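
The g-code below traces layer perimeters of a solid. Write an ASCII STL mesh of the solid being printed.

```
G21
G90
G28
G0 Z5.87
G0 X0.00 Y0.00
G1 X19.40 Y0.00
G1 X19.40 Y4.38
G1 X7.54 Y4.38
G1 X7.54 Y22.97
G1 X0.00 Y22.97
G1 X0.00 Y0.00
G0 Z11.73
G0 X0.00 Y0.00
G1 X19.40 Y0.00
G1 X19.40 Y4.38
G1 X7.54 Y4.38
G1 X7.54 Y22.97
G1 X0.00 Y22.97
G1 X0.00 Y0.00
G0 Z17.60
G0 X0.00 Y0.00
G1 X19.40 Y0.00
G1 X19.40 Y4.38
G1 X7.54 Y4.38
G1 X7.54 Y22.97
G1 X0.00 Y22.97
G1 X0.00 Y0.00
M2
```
solid part
  facet normal 0.0000 0.0000 -1.0000
    outer loop
      vertex 19.40 4.38 0.00
      vertex 19.40 0.00 0.00
      vertex 0.00 0.00 0.00
    endloop
  endfacet
  facet normal 0.0000 0.0000 -1.0000
    outer loop
      vertex 7.54 4.38 0.00
      vertex 19.40 4.38 0.00
      vertex 0.00 0.00 0.00
    endloop
  endfacet
  facet normal 0.0000 0.0000 -1.0000
    outer loop
      vertex 7.54 22.97 0.00
      vertex 7.54 4.38 0.00
      vertex 0.00 0.00 0.00
    endloop
  endfacet
  facet normal 0.0000 0.0000 -1.0000
    outer loop
      vertex 0.00 22.97 0.00
      vertex 7.54 22.97 0.00
      vertex 0.00 0.00 0.00
    endloop
  endfacet
  facet normal 0.0000 0.0000 1.0000
    outer loop
      vertex 0.00 0.00 17.60
      vertex 19.40 0.00 17.60
      vertex 19.40 4.38 17.60
    endloop
  endfacet
  facet normal 0.0000 0.0000 1.0000
    outer loop
      vertex 0.00 0.00 17.60
      vertex 19.40 4.38 17.60
      vertex 7.54 4.38 17.60
    endloop
  endfacet
  facet normal 0.0000 0.0000 1.0000
    outer loop
      vertex 0.00 0.00 17.60
      vertex 7.54 4.38 17.60
      vertex 7.54 22.97 17.60
    endloop
  endfacet
  facet normal 0.0000 0.0000 1.0000
    outer loop
      vertex 0.00 0.00 17.60
      vertex 7.54 22.97 17.60
      vertex 0.00 22.97 17.60
    endloop
  endfacet
  facet normal 0.0000 -1.0000 0.0000
    outer loop
      vertex 0.00 0.00 0.00
      vertex 19.40 0.00 0.00
      vertex 19.40 0.00 17.60
    endloop
  endfacet
  facet normal 0.0000 -1.0000 0.0000
    outer loop
      vertex 0.00 0.00 0.00
      vertex 19.40 0.00 17.60
      vertex 0.00 0.00 17.60
    endloop
  endfacet
  facet normal 1.0000 0.0000 0.0000
    outer loop
      vertex 19.40 0.00 0.00
      vertex 19.40 4.38 0.00
      vertex 19.40 4.38 17.60
    endloop
  endfacet
  facet normal 1.0000 0.0000 0.0000
    outer loop
      vertex 19.40 0.00 0.00
      vertex 19.40 4.38 17.60
      vertex 19.40 0.00 17.60
    endloop
  endfacet
  facet normal 0.0000 1.0000 0.0000
    outer loop
      vertex 19.40 4.38 0.00
      vertex 7.54 4.38 0.00
      vertex 7.54 4.38 17.60
    endloop
  endfacet
  facet normal 0.0000 1.0000 0.0000
    outer loop
      vertex 19.40 4.38 0.00
      vertex 7.54 4.38 17.60
      vertex 19.40 4.38 17.60
    endloop
  endfacet
  facet normal 1.0000 0.0000 0.0000
    outer loop
      vertex 7.54 4.38 0.00
      vertex 7.54 22.97 0.00
      vertex 7.54 22.97 17.60
    endloop
  endfacet
  facet normal 1.0000 0.0000 0.0000
    outer loop
      vertex 7.54 4.38 0.00
      vertex 7.54 22.97 17.60
      vertex 7.54 4.38 17.60
    endloop
  endfacet
  facet normal 0.0000 1.0000 0.0000
    outer loop
      vertex 7.54 22.97 0.00
      vertex 0.00 22.97 0.00
      vertex 0.00 22.97 17.60
    endloop
  endfacet
  facet normal 0.0000 1.0000 0.0000
    outer loop
      vertex 7.54 22.97 0.00
      vertex 0.00 22.97 17.60
      vertex 7.54 22.97 17.60
    endloop
  endfacet
  facet normal -1.0000 0.0000 0.0000
    outer loop
      vertex 0.00 22.97 0.00
      vertex 0.00 0.00 0.00
      vertex 0.00 0.00 17.60
    endloop
  endfacet
  facet normal -1.0000 0.0000 0.0000
    outer loop
      vertex 0.00 22.97 0.00
      vertex 0.00 0.00 17.60
      vertex 0.00 22.97 17.60
    endloop
  endfacet
endsolid part

The G0 Z moves step by Δz≈5.87 mm. Every layer's G1 loop is the same polygon, so the solid is a straight extrusion of it from z=0 to z≈17.6. Closing with flat bottom and top caps and triangulating gives 20 facets — an L-shaped prism: outer 19.4 × 23 mm, arm thicknesses ≈ 4.38 mm (horizontal) and 7.54 mm (vertical), extruded 17.6 mm in z.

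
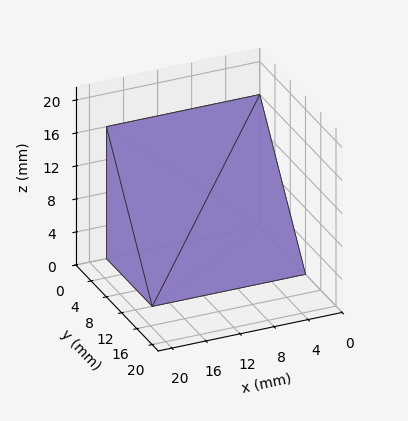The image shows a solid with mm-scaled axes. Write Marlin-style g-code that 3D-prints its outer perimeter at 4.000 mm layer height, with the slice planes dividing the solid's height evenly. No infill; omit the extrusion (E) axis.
Reading the render: the shape is a wedge (ramp): 18 × 12 mm base, rising to 16 mm along the y=0 edge and sloping linearly to z=0 at y=12 (dimensions read to the nearest mm from the axis ticks). For the g-code, the solid's height is divided into equal slices at the stated Δz and each level perimeter traced with G1 moves after a G0 lift.

; perimeter-only toolpath
G21 ; units = mm
G90 ; absolute positioning
G28 ; home
; layer 1
G0 Z4.000
G0 X0.000 Y0.000
G1 X18.000 Y0.000
G1 X18.000 Y9.000
G1 X0.000 Y9.000
G1 X0.000 Y0.000
; layer 2
G0 Z8.000
G0 X0.000 Y0.000
G1 X18.000 Y0.000
G1 X18.000 Y6.000
G1 X0.000 Y6.000
G1 X0.000 Y0.000
; layer 3
G0 Z12.000
G0 X0.000 Y0.000
G1 X18.000 Y0.000
G1 X18.000 Y3.000
G1 X0.000 Y3.000
G1 X0.000 Y0.000
M2 ; end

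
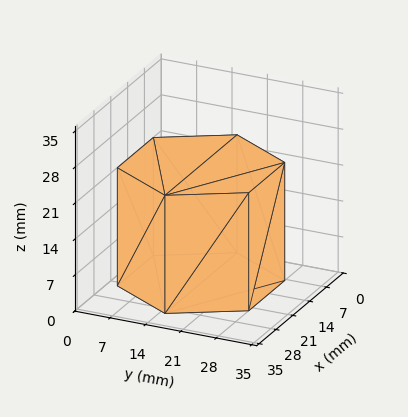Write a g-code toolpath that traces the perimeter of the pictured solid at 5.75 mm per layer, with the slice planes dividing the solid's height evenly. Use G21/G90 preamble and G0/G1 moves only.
Reading the render: the shape is a regular 6-sided prism (a cylinder approximated with 6 flat sides), circumscribed radius ≈ 15 mm, height ≈ 23 mm (dimensions read to the nearest mm from the axis ticks). For the g-code, the solid's height is divided into equal slices at the stated Δz and each level perimeter traced with G1 moves after a G0 lift.

; perimeter-only toolpath
G21 ; units = mm
G90 ; absolute positioning
G28 ; home
; layer 1
G0 Z5.75
G0 X30.00 Y15.00
G1 X22.50 Y27.99
G1 X7.50 Y27.99
G1 X0.00 Y15.00
G1 X7.50 Y2.01
G1 X22.50 Y2.01
G1 X30.00 Y15.00
; layer 2
G0 Z11.50
G0 X30.00 Y15.00
G1 X22.50 Y27.99
G1 X7.50 Y27.99
G1 X0.00 Y15.00
G1 X7.50 Y2.01
G1 X22.50 Y2.01
G1 X30.00 Y15.00
; layer 3
G0 Z17.25
G0 X30.00 Y15.00
G1 X22.50 Y27.99
G1 X7.50 Y27.99
G1 X0.00 Y15.00
G1 X7.50 Y2.01
G1 X22.50 Y2.01
G1 X30.00 Y15.00
; layer 4
G0 Z23.00
G0 X30.00 Y15.00
G1 X22.50 Y27.99
G1 X7.50 Y27.99
G1 X0.00 Y15.00
G1 X7.50 Y2.01
G1 X22.50 Y2.01
G1 X30.00 Y15.00
M2 ; end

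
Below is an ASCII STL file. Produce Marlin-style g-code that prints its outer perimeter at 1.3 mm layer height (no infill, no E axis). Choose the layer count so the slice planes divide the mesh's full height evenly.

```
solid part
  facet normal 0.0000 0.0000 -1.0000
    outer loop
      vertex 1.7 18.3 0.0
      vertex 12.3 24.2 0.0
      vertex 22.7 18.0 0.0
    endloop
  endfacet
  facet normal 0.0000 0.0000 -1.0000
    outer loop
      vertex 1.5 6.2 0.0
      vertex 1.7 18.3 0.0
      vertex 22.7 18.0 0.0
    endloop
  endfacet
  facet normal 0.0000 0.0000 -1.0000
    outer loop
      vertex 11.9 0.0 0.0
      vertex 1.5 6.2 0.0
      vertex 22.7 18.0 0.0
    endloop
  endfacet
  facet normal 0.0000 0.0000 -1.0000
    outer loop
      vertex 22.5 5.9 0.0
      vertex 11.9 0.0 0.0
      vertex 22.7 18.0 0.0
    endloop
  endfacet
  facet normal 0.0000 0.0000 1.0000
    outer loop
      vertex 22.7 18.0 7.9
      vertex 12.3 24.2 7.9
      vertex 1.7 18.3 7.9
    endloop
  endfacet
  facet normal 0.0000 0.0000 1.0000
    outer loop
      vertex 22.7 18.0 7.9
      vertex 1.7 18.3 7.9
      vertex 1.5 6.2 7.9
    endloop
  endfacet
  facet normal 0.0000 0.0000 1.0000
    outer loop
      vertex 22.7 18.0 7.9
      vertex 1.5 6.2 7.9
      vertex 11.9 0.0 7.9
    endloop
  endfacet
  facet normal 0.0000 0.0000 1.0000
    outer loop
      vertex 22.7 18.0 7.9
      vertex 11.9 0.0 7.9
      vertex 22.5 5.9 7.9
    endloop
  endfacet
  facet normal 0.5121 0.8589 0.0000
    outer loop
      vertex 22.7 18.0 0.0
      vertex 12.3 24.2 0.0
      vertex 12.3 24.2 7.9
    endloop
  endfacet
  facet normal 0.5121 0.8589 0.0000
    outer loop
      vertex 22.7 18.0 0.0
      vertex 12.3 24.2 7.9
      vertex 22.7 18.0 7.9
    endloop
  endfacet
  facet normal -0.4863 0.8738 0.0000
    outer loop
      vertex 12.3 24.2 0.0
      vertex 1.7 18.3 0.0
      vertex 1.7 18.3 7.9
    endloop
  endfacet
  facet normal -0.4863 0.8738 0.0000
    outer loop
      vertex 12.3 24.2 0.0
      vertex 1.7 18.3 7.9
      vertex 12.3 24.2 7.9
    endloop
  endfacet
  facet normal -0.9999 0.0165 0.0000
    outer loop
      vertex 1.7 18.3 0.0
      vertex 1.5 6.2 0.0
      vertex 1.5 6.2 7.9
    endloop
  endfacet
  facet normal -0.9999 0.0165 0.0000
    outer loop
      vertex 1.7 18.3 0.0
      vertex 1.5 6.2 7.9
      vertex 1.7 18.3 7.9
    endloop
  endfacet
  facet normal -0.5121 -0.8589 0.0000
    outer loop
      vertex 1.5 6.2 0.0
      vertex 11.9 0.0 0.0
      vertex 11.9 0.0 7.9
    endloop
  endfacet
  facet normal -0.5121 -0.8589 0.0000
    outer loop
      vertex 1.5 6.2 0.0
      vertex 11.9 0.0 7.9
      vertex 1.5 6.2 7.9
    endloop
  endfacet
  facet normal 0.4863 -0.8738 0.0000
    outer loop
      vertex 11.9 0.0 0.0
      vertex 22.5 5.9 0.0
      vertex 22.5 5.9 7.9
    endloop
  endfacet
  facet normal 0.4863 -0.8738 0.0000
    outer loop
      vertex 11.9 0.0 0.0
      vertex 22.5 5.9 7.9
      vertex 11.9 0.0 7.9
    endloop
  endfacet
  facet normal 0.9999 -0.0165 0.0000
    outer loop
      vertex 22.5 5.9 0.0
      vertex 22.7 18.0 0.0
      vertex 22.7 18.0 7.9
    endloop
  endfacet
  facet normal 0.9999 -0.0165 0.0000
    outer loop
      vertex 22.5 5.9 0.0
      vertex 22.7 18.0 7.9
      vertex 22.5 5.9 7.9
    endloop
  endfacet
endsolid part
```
; perimeter-only toolpath
G21 ; units = mm
G90 ; absolute positioning
G28 ; home
; layer 1
G0 Z1.3
G0 X22.7 Y18.0
G1 X12.3 Y24.2
G1 X1.7 Y18.3
G1 X1.5 Y6.2
G1 X11.9 Y0.0
G1 X22.5 Y5.9
G1 X22.7 Y18.0
; layer 2
G0 Z2.6
G0 X22.7 Y18.0
G1 X12.3 Y24.2
G1 X1.7 Y18.3
G1 X1.5 Y6.2
G1 X11.9 Y0.0
G1 X22.5 Y5.9
G1 X22.7 Y18.0
; layer 3
G0 Z4.0
G0 X22.7 Y18.0
G1 X12.3 Y24.2
G1 X1.7 Y18.3
G1 X1.5 Y6.2
G1 X11.9 Y0.0
G1 X22.5 Y5.9
G1 X22.7 Y18.0
; layer 4
G0 Z5.3
G0 X22.7 Y18.0
G1 X12.3 Y24.2
G1 X1.7 Y18.3
G1 X1.5 Y6.2
G1 X11.9 Y0.0
G1 X22.5 Y5.9
G1 X22.7 Y18.0
; layer 5
G0 Z6.6
G0 X22.7 Y18.0
G1 X12.3 Y24.2
G1 X1.7 Y18.3
G1 X1.5 Y6.2
G1 X11.9 Y0.0
G1 X22.5 Y5.9
G1 X22.7 Y18.0
; layer 6
G0 Z7.9
G0 X22.7 Y18.0
G1 X12.3 Y24.2
G1 X1.7 Y18.3
G1 X1.5 Y6.2
G1 X11.9 Y0.0
G1 X22.5 Y5.9
G1 X22.7 Y18.0
M2 ; end

The solid is a regular 6-sided prism (a cylinder approximated with 6 flat sides), circumscribed radius ≈ 12.1 mm, height ≈ 7.9 mm. Slicing at Δz = 1.3 mm — 6 equal slices spanning the solid's height, so layer i sits at z = i·h/6 — gives 6 non-empty perimeters. Each is a 6-segment closed polygon; G0 lifts to the layer z and rapids to the start vertex, then G1 traces the edges.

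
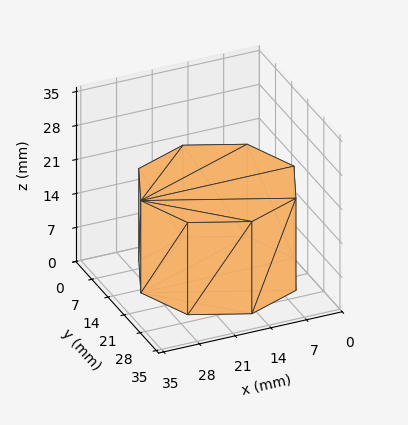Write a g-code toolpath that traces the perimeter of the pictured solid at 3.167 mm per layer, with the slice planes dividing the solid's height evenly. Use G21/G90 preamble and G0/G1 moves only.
Reading the render: the shape is a regular 8-sided prism (a cylinder approximated with 8 flat sides), circumscribed radius ≈ 15 mm, height ≈ 19 mm (dimensions read to the nearest mm from the axis ticks). For the g-code, the solid's height is divided into equal slices at the stated Δz and each level perimeter traced with G1 moves after a G0 lift.

; perimeter-only toolpath
G21 ; units = mm
G90 ; absolute positioning
G28 ; home
; layer 1
G0 Z3.167
G0 X30.000 Y15.000
G1 X25.607 Y25.607
G1 X15.000 Y30.000
G1 X4.393 Y25.607
G1 X0.000 Y15.000
G1 X4.393 Y4.393
G1 X15.000 Y0.000
G1 X25.607 Y4.393
G1 X30.000 Y15.000
; layer 2
G0 Z6.333
G0 X30.000 Y15.000
G1 X25.607 Y25.607
G1 X15.000 Y30.000
G1 X4.393 Y25.607
G1 X0.000 Y15.000
G1 X4.393 Y4.393
G1 X15.000 Y0.000
G1 X25.607 Y4.393
G1 X30.000 Y15.000
; layer 3
G0 Z9.500
G0 X30.000 Y15.000
G1 X25.607 Y25.607
G1 X15.000 Y30.000
G1 X4.393 Y25.607
G1 X0.000 Y15.000
G1 X4.393 Y4.393
G1 X15.000 Y0.000
G1 X25.607 Y4.393
G1 X30.000 Y15.000
; layer 4
G0 Z12.667
G0 X30.000 Y15.000
G1 X25.607 Y25.607
G1 X15.000 Y30.000
G1 X4.393 Y25.607
G1 X0.000 Y15.000
G1 X4.393 Y4.393
G1 X15.000 Y0.000
G1 X25.607 Y4.393
G1 X30.000 Y15.000
; layer 5
G0 Z15.833
G0 X30.000 Y15.000
G1 X25.607 Y25.607
G1 X15.000 Y30.000
G1 X4.393 Y25.607
G1 X0.000 Y15.000
G1 X4.393 Y4.393
G1 X15.000 Y0.000
G1 X25.607 Y4.393
G1 X30.000 Y15.000
; layer 6
G0 Z19.000
G0 X30.000 Y15.000
G1 X25.607 Y25.607
G1 X15.000 Y30.000
G1 X4.393 Y25.607
G1 X0.000 Y15.000
G1 X4.393 Y4.393
G1 X15.000 Y0.000
G1 X25.607 Y4.393
G1 X30.000 Y15.000
M2 ; end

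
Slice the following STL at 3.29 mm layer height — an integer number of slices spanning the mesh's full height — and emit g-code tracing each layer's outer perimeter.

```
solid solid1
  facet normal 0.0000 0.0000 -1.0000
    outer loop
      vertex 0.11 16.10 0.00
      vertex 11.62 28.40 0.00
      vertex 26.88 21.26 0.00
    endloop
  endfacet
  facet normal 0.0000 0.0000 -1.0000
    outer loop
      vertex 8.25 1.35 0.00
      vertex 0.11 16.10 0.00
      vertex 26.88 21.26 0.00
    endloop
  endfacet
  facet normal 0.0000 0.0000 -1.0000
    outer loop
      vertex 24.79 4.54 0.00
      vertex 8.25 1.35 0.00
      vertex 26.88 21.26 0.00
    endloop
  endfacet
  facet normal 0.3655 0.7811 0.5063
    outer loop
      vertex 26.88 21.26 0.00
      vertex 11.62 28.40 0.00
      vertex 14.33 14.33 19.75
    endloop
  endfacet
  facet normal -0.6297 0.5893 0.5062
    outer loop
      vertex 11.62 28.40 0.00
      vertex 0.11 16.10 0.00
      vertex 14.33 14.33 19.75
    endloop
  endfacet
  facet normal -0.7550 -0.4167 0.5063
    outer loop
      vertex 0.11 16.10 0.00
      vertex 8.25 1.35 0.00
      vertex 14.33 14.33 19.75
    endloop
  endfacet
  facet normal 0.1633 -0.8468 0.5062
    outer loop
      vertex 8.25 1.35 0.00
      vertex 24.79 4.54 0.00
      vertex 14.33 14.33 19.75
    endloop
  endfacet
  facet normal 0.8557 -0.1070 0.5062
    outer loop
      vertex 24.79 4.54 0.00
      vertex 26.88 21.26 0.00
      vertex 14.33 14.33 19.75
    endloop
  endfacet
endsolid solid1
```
; perimeter-only toolpath
G21 ; units = mm
G90 ; absolute positioning
G28 ; home
; layer 1
G0 Z3.29
G0 X24.79 Y20.11
G1 X12.07 Y26.05
G1 X2.48 Y15.80
G1 X9.26 Y3.51
G1 X23.05 Y6.17
G1 X24.79 Y20.11
; layer 2
G0 Z6.58
G0 X22.70 Y18.95
G1 X12.52 Y23.71
G1 X4.85 Y15.51
G1 X10.28 Y5.68
G1 X21.30 Y7.80
G1 X22.70 Y18.95
; layer 3
G0 Z9.88
G0 X20.61 Y17.80
G1 X12.97 Y21.36
G1 X7.22 Y15.21
G1 X11.29 Y7.84
G1 X19.56 Y9.44
G1 X20.61 Y17.80
; layer 4
G0 Z13.17
G0 X18.51 Y16.64
G1 X13.43 Y19.02
G1 X9.59 Y14.92
G1 X12.30 Y10.00
G1 X17.82 Y11.07
G1 X18.51 Y16.64
; layer 5
G0 Z16.46
G0 X16.42 Y15.49
G1 X13.88 Y16.68
G1 X11.96 Y14.63
G1 X13.32 Y12.17
G1 X16.07 Y12.70
G1 X16.42 Y15.49
M2 ; end

The solid is a regular 5-sided pyramid, base circumscribed radius ≈ 14.3 mm, apex at z ≈ 19.8 mm. Slicing at Δz = 3.29 mm — 6 equal slices spanning the solid's height, so layer i sits at z = i·h/6 — gives 5 non-empty perimeters. Each is a 5-segment closed polygon; G0 lifts to the layer z and rapids to the start vertex, then G1 traces the edges. The cross-section shrinks linearly with z (the slice at the apex is degenerate and omitted).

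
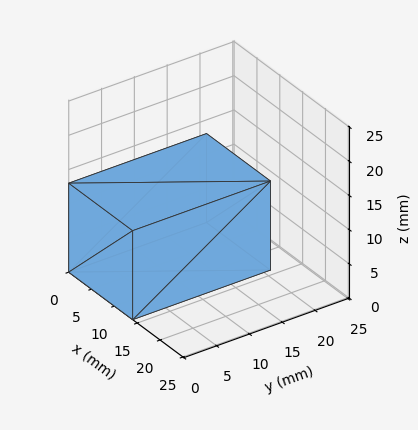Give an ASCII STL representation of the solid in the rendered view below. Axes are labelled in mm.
Reading the render: the shape is a rectangular box, roughly 14 × 21 mm footprint and 13 mm tall (dimensions read to the nearest mm from the axis ticks). For the STL, each face is triangulated and given an outward normal.

solid part
  facet normal 0.0000 0.0000 -1.0000
    outer loop
      vertex 14.00 21.00 0.00
      vertex 14.00 0.00 0.00
      vertex 0.00 0.00 0.00
    endloop
  endfacet
  facet normal 0.0000 0.0000 -1.0000
    outer loop
      vertex 0.00 21.00 0.00
      vertex 14.00 21.00 0.00
      vertex 0.00 0.00 0.00
    endloop
  endfacet
  facet normal 0.0000 0.0000 1.0000
    outer loop
      vertex 0.00 0.00 13.00
      vertex 14.00 0.00 13.00
      vertex 14.00 21.00 13.00
    endloop
  endfacet
  facet normal 0.0000 0.0000 1.0000
    outer loop
      vertex 0.00 0.00 13.00
      vertex 14.00 21.00 13.00
      vertex 0.00 21.00 13.00
    endloop
  endfacet
  facet normal 0.0000 -1.0000 0.0000
    outer loop
      vertex 0.00 0.00 0.00
      vertex 14.00 0.00 0.00
      vertex 14.00 0.00 13.00
    endloop
  endfacet
  facet normal 0.0000 -1.0000 0.0000
    outer loop
      vertex 0.00 0.00 0.00
      vertex 14.00 0.00 13.00
      vertex 0.00 0.00 13.00
    endloop
  endfacet
  facet normal 0.0000 1.0000 0.0000
    outer loop
      vertex 14.00 21.00 13.00
      vertex 14.00 21.00 0.00
      vertex 0.00 21.00 0.00
    endloop
  endfacet
  facet normal 0.0000 1.0000 0.0000
    outer loop
      vertex 0.00 21.00 13.00
      vertex 14.00 21.00 13.00
      vertex 0.00 21.00 0.00
    endloop
  endfacet
  facet normal -1.0000 0.0000 0.0000
    outer loop
      vertex 0.00 21.00 13.00
      vertex 0.00 21.00 0.00
      vertex 0.00 0.00 0.00
    endloop
  endfacet
  facet normal -1.0000 0.0000 0.0000
    outer loop
      vertex 0.00 0.00 13.00
      vertex 0.00 21.00 13.00
      vertex 0.00 0.00 0.00
    endloop
  endfacet
  facet normal 1.0000 0.0000 0.0000
    outer loop
      vertex 14.00 0.00 0.00
      vertex 14.00 21.00 0.00
      vertex 14.00 21.00 13.00
    endloop
  endfacet
  facet normal 1.0000 0.0000 0.0000
    outer loop
      vertex 14.00 0.00 0.00
      vertex 14.00 21.00 13.00
      vertex 14.00 0.00 13.00
    endloop
  endfacet
endsolid part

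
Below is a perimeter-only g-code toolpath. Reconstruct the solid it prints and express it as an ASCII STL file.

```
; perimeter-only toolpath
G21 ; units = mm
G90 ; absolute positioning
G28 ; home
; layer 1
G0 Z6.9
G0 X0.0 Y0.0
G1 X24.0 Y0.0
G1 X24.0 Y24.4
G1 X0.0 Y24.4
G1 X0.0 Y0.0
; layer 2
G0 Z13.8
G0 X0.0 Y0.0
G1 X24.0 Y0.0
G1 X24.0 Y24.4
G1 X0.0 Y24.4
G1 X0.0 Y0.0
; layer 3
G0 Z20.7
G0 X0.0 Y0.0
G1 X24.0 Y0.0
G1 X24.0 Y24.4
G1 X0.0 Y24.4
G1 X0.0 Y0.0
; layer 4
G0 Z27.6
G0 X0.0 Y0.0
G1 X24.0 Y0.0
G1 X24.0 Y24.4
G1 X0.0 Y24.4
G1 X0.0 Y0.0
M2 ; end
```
solid part
  facet normal 0.0000 0.0000 -1.0000
    outer loop
      vertex 24.0 24.4 0.0
      vertex 24.0 0.0 0.0
      vertex 0.0 0.0 0.0
    endloop
  endfacet
  facet normal 0.0000 0.0000 -1.0000
    outer loop
      vertex 0.0 24.4 0.0
      vertex 24.0 24.4 0.0
      vertex 0.0 0.0 0.0
    endloop
  endfacet
  facet normal 0.0000 0.0000 1.0000
    outer loop
      vertex 0.0 0.0 27.6
      vertex 24.0 0.0 27.6
      vertex 24.0 24.4 27.6
    endloop
  endfacet
  facet normal 0.0000 0.0000 1.0000
    outer loop
      vertex 0.0 0.0 27.6
      vertex 24.0 24.4 27.6
      vertex 0.0 24.4 27.6
    endloop
  endfacet
  facet normal 0.0000 -1.0000 0.0000
    outer loop
      vertex 0.0 0.0 0.0
      vertex 24.0 0.0 0.0
      vertex 24.0 0.0 27.6
    endloop
  endfacet
  facet normal 0.0000 -1.0000 0.0000
    outer loop
      vertex 0.0 0.0 0.0
      vertex 24.0 0.0 27.6
      vertex 0.0 0.0 27.6
    endloop
  endfacet
  facet normal 0.0000 1.0000 0.0000
    outer loop
      vertex 24.0 24.4 27.6
      vertex 24.0 24.4 0.0
      vertex 0.0 24.4 0.0
    endloop
  endfacet
  facet normal 0.0000 1.0000 0.0000
    outer loop
      vertex 0.0 24.4 27.6
      vertex 24.0 24.4 27.6
      vertex 0.0 24.4 0.0
    endloop
  endfacet
  facet normal -1.0000 0.0000 0.0000
    outer loop
      vertex 0.0 24.4 27.6
      vertex 0.0 24.4 0.0
      vertex 0.0 0.0 0.0
    endloop
  endfacet
  facet normal -1.0000 0.0000 0.0000
    outer loop
      vertex 0.0 0.0 27.6
      vertex 0.0 24.4 27.6
      vertex 0.0 0.0 0.0
    endloop
  endfacet
  facet normal 1.0000 0.0000 0.0000
    outer loop
      vertex 24.0 0.0 0.0
      vertex 24.0 24.4 0.0
      vertex 24.0 24.4 27.6
    endloop
  endfacet
  facet normal 1.0000 0.0000 0.0000
    outer loop
      vertex 24.0 0.0 0.0
      vertex 24.0 24.4 27.6
      vertex 24.0 0.0 27.6
    endloop
  endfacet
endsolid part

The G0 Z moves step by Δz≈6.9 mm. Every layer's G1 loop is the same polygon, so the solid is a straight extrusion of it from z=0 to z≈27.6. Closing with flat bottom and top caps and triangulating gives 12 facets — a rectangular box, roughly 24 × 24.4 mm footprint and 27.6 mm tall.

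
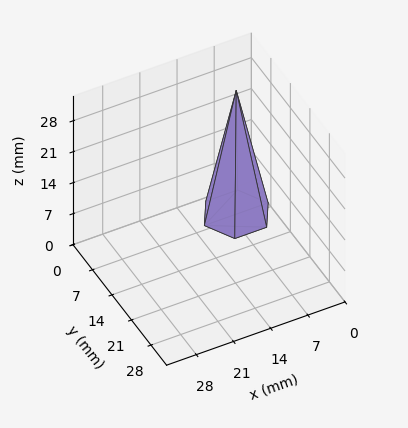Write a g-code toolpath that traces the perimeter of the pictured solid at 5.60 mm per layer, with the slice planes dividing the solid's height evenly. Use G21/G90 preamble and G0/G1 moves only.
Reading the render: the shape is a regular 6-sided pyramid, base circumscribed radius ≈ 6 mm, apex at z ≈ 28 mm (dimensions read to the nearest mm from the axis ticks). For the g-code, the solid's height is divided into equal slices at the stated Δz and each level perimeter traced with G1 moves after a G0 lift.

; perimeter-only toolpath
G21 ; units = mm
G90 ; absolute positioning
G28 ; home
; layer 1
G0 Z5.60
G0 X10.80 Y6.00
G1 X8.40 Y10.16
G1 X3.60 Y10.16
G1 X1.20 Y6.00
G1 X3.60 Y1.84
G1 X8.40 Y1.84
G1 X10.80 Y6.00
; layer 2
G0 Z11.20
G0 X9.60 Y6.00
G1 X7.80 Y9.12
G1 X4.20 Y9.12
G1 X2.40 Y6.00
G1 X4.20 Y2.88
G1 X7.80 Y2.88
G1 X9.60 Y6.00
; layer 3
G0 Z16.80
G0 X8.40 Y6.00
G1 X7.20 Y8.08
G1 X4.80 Y8.08
G1 X3.60 Y6.00
G1 X4.80 Y3.92
G1 X7.20 Y3.92
G1 X8.40 Y6.00
; layer 4
G0 Z22.40
G0 X7.20 Y6.00
G1 X6.60 Y7.04
G1 X5.40 Y7.04
G1 X4.80 Y6.00
G1 X5.40 Y4.96
G1 X6.60 Y4.96
G1 X7.20 Y6.00
M2 ; end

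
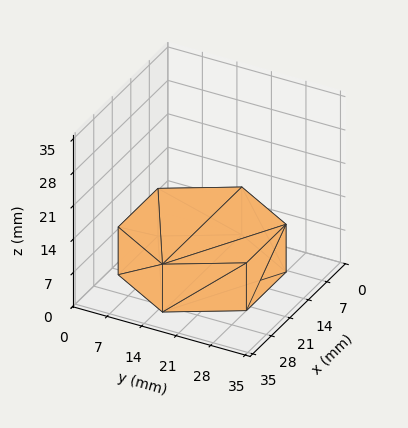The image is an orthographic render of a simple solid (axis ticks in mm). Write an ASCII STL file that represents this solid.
Reading the render: the shape is a regular 6-sided prism (a cylinder approximated with 6 flat sides), circumscribed radius ≈ 15 mm, height ≈ 10 mm (dimensions read to the nearest mm from the axis ticks). For the STL, each face is triangulated and given an outward normal.

solid part
  facet normal 0.0000 0.0000 -1.0000
    outer loop
      vertex 7.500 27.990 0.000
      vertex 22.500 27.990 0.000
      vertex 30.000 15.000 0.000
    endloop
  endfacet
  facet normal 0.0000 0.0000 -1.0000
    outer loop
      vertex 0.000 15.000 0.000
      vertex 7.500 27.990 0.000
      vertex 30.000 15.000 0.000
    endloop
  endfacet
  facet normal 0.0000 0.0000 -1.0000
    outer loop
      vertex 7.500 2.010 0.000
      vertex 0.000 15.000 0.000
      vertex 30.000 15.000 0.000
    endloop
  endfacet
  facet normal 0.0000 0.0000 -1.0000
    outer loop
      vertex 22.500 2.010 0.000
      vertex 7.500 2.010 0.000
      vertex 30.000 15.000 0.000
    endloop
  endfacet
  facet normal 0.0000 0.0000 1.0000
    outer loop
      vertex 30.000 15.000 10.000
      vertex 22.500 27.990 10.000
      vertex 7.500 27.990 10.000
    endloop
  endfacet
  facet normal 0.0000 0.0000 1.0000
    outer loop
      vertex 30.000 15.000 10.000
      vertex 7.500 27.990 10.000
      vertex 0.000 15.000 10.000
    endloop
  endfacet
  facet normal 0.0000 0.0000 1.0000
    outer loop
      vertex 30.000 15.000 10.000
      vertex 0.000 15.000 10.000
      vertex 7.500 2.010 10.000
    endloop
  endfacet
  facet normal 0.0000 0.0000 1.0000
    outer loop
      vertex 30.000 15.000 10.000
      vertex 7.500 2.010 10.000
      vertex 22.500 2.010 10.000
    endloop
  endfacet
  facet normal 0.8660 0.5000 0.0000
    outer loop
      vertex 30.000 15.000 0.000
      vertex 22.500 27.990 0.000
      vertex 22.500 27.990 10.000
    endloop
  endfacet
  facet normal 0.8660 0.5000 0.0000
    outer loop
      vertex 30.000 15.000 0.000
      vertex 22.500 27.990 10.000
      vertex 30.000 15.000 10.000
    endloop
  endfacet
  facet normal 0.0000 1.0000 0.0000
    outer loop
      vertex 22.500 27.990 0.000
      vertex 7.500 27.990 0.000
      vertex 7.500 27.990 10.000
    endloop
  endfacet
  facet normal 0.0000 1.0000 0.0000
    outer loop
      vertex 22.500 27.990 0.000
      vertex 7.500 27.990 10.000
      vertex 22.500 27.990 10.000
    endloop
  endfacet
  facet normal -0.8660 0.5000 0.0000
    outer loop
      vertex 7.500 27.990 0.000
      vertex 0.000 15.000 0.000
      vertex 0.000 15.000 10.000
    endloop
  endfacet
  facet normal -0.8660 0.5000 0.0000
    outer loop
      vertex 7.500 27.990 0.000
      vertex 0.000 15.000 10.000
      vertex 7.500 27.990 10.000
    endloop
  endfacet
  facet normal -0.8660 -0.5000 0.0000
    outer loop
      vertex 0.000 15.000 0.000
      vertex 7.500 2.010 0.000
      vertex 7.500 2.010 10.000
    endloop
  endfacet
  facet normal -0.8660 -0.5000 0.0000
    outer loop
      vertex 0.000 15.000 0.000
      vertex 7.500 2.010 10.000
      vertex 0.000 15.000 10.000
    endloop
  endfacet
  facet normal 0.0000 -1.0000 0.0000
    outer loop
      vertex 7.500 2.010 0.000
      vertex 22.500 2.010 0.000
      vertex 22.500 2.010 10.000
    endloop
  endfacet
  facet normal 0.0000 -1.0000 0.0000
    outer loop
      vertex 7.500 2.010 0.000
      vertex 22.500 2.010 10.000
      vertex 7.500 2.010 10.000
    endloop
  endfacet
  facet normal 0.8660 -0.5000 0.0000
    outer loop
      vertex 22.500 2.010 0.000
      vertex 30.000 15.000 0.000
      vertex 30.000 15.000 10.000
    endloop
  endfacet
  facet normal 0.8660 -0.5000 0.0000
    outer loop
      vertex 22.500 2.010 0.000
      vertex 30.000 15.000 10.000
      vertex 22.500 2.010 10.000
    endloop
  endfacet
endsolid part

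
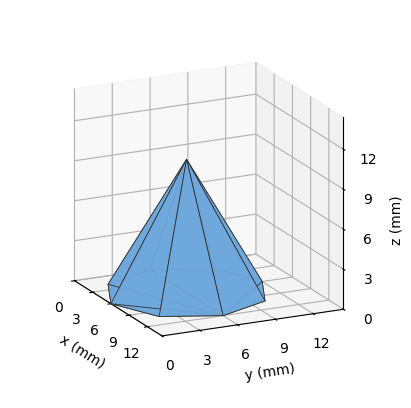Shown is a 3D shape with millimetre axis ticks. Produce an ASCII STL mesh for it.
Reading the render: the shape is a regular 8-sided pyramid, base circumscribed radius ≈ 6 mm, apex at z ≈ 10 mm (dimensions read to the nearest mm from the axis ticks). For the STL, each face is triangulated and given an outward normal.

solid part
  facet normal 0.0000 0.0000 -1.0000
    outer loop
      vertex 6.0 12.0 0.0
      vertex 10.2 10.2 0.0
      vertex 12.0 6.0 0.0
    endloop
  endfacet
  facet normal 0.0000 0.0000 -1.0000
    outer loop
      vertex 1.8 10.2 0.0
      vertex 6.0 12.0 0.0
      vertex 12.0 6.0 0.0
    endloop
  endfacet
  facet normal 0.0000 0.0000 -1.0000
    outer loop
      vertex 0.0 6.0 0.0
      vertex 1.8 10.2 0.0
      vertex 12.0 6.0 0.0
    endloop
  endfacet
  facet normal 0.0000 0.0000 -1.0000
    outer loop
      vertex 1.8 1.8 0.0
      vertex 0.0 6.0 0.0
      vertex 12.0 6.0 0.0
    endloop
  endfacet
  facet normal 0.0000 0.0000 -1.0000
    outer loop
      vertex 6.0 0.0 0.0
      vertex 1.8 1.8 0.0
      vertex 12.0 6.0 0.0
    endloop
  endfacet
  facet normal 0.0000 0.0000 -1.0000
    outer loop
      vertex 10.2 1.8 0.0
      vertex 6.0 0.0 0.0
      vertex 12.0 6.0 0.0
    endloop
  endfacet
  facet normal 0.8049 0.3449 0.4829
    outer loop
      vertex 12.0 6.0 0.0
      vertex 10.2 10.2 0.0
      vertex 6.0 6.0 10.0
    endloop
  endfacet
  facet normal 0.3449 0.8049 0.4829
    outer loop
      vertex 10.2 10.2 0.0
      vertex 6.0 12.0 0.0
      vertex 6.0 6.0 10.0
    endloop
  endfacet
  facet normal -0.3449 0.8049 0.4829
    outer loop
      vertex 6.0 12.0 0.0
      vertex 1.8 10.2 0.0
      vertex 6.0 6.0 10.0
    endloop
  endfacet
  facet normal -0.8049 0.3449 0.4829
    outer loop
      vertex 1.8 10.2 0.0
      vertex 0.0 6.0 0.0
      vertex 6.0 6.0 10.0
    endloop
  endfacet
  facet normal -0.8049 -0.3449 0.4829
    outer loop
      vertex 0.0 6.0 0.0
      vertex 1.8 1.8 0.0
      vertex 6.0 6.0 10.0
    endloop
  endfacet
  facet normal -0.3449 -0.8049 0.4829
    outer loop
      vertex 1.8 1.8 0.0
      vertex 6.0 0.0 0.0
      vertex 6.0 6.0 10.0
    endloop
  endfacet
  facet normal 0.3449 -0.8049 0.4829
    outer loop
      vertex 6.0 0.0 0.0
      vertex 10.2 1.8 0.0
      vertex 6.0 6.0 10.0
    endloop
  endfacet
  facet normal 0.8049 -0.3449 0.4829
    outer loop
      vertex 10.2 1.8 0.0
      vertex 12.0 6.0 0.0
      vertex 6.0 6.0 10.0
    endloop
  endfacet
endsolid part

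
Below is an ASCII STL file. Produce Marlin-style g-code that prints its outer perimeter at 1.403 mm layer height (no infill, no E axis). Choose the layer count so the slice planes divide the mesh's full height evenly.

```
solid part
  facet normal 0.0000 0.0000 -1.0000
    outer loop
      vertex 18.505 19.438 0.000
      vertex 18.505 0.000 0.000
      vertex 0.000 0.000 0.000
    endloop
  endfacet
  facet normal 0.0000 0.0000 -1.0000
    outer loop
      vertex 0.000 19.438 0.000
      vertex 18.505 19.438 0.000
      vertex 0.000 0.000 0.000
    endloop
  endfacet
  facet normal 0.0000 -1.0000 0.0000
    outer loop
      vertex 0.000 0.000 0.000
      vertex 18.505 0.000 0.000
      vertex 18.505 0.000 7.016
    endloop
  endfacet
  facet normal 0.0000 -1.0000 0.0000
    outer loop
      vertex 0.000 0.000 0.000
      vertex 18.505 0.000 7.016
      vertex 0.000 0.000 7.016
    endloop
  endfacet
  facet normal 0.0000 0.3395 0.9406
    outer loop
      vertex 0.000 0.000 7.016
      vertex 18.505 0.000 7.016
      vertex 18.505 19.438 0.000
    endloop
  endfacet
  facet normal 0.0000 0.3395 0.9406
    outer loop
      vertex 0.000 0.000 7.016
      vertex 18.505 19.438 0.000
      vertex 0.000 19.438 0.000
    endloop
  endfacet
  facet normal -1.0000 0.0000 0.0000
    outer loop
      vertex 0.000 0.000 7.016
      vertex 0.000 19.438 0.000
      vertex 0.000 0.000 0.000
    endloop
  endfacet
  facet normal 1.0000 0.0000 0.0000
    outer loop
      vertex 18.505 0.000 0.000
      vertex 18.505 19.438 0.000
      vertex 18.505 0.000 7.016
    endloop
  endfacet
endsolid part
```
; perimeter-only toolpath
G21 ; units = mm
G90 ; absolute positioning
G28 ; home
; layer 1
G0 Z1.403
G0 X0.000 Y0.000
G1 X18.505 Y0.000
G1 X18.505 Y15.550
G1 X0.000 Y15.550
G1 X0.000 Y0.000
; layer 2
G0 Z2.806
G0 X0.000 Y0.000
G1 X18.505 Y0.000
G1 X18.505 Y11.663
G1 X0.000 Y11.663
G1 X0.000 Y0.000
; layer 3
G0 Z4.210
G0 X0.000 Y0.000
G1 X18.505 Y0.000
G1 X18.505 Y7.775
G1 X0.000 Y7.775
G1 X0.000 Y0.000
; layer 4
G0 Z5.613
G0 X0.000 Y0.000
G1 X18.505 Y0.000
G1 X18.505 Y3.888
G1 X0.000 Y3.888
G1 X0.000 Y0.000
M2 ; end

The solid is a wedge (ramp): 18.5 × 19.4 mm base, rising to 7.02 mm along the y=0 edge and sloping linearly to z=0 at y=19.4. Slicing at Δz = 1.403 mm — 5 equal slices spanning the solid's height, so layer i sits at z = i·h/5 — gives 4 non-empty perimeters. Each is a 4-segment closed polygon; G0 lifts to the layer z and rapids to the start vertex, then G1 traces the edges. The cross-section shrinks linearly with z (the slice at the apex is degenerate and omitted).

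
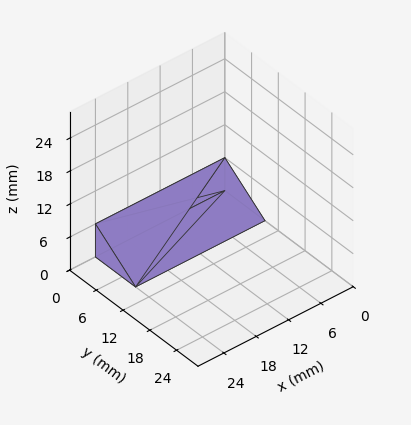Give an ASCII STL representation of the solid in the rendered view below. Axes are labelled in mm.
Reading the render: the shape is a wedge (ramp): 24 × 9 mm base, rising to 6 mm along the y=0 edge and sloping linearly to z=0 at y=9 (dimensions read to the nearest mm from the axis ticks). For the STL, each face is triangulated and given an outward normal.

solid part
  facet normal 0.0000 0.0000 -1.0000
    outer loop
      vertex 24.0 9.0 0.0
      vertex 24.0 0.0 0.0
      vertex 0.0 0.0 0.0
    endloop
  endfacet
  facet normal 0.0000 0.0000 -1.0000
    outer loop
      vertex 0.0 9.0 0.0
      vertex 24.0 9.0 0.0
      vertex 0.0 0.0 0.0
    endloop
  endfacet
  facet normal 0.0000 -1.0000 0.0000
    outer loop
      vertex 0.0 0.0 0.0
      vertex 24.0 0.0 0.0
      vertex 24.0 0.0 6.0
    endloop
  endfacet
  facet normal 0.0000 -1.0000 0.0000
    outer loop
      vertex 0.0 0.0 0.0
      vertex 24.0 0.0 6.0
      vertex 0.0 0.0 6.0
    endloop
  endfacet
  facet normal 0.0000 0.5547 0.8321
    outer loop
      vertex 0.0 0.0 6.0
      vertex 24.0 0.0 6.0
      vertex 24.0 9.0 0.0
    endloop
  endfacet
  facet normal 0.0000 0.5547 0.8321
    outer loop
      vertex 0.0 0.0 6.0
      vertex 24.0 9.0 0.0
      vertex 0.0 9.0 0.0
    endloop
  endfacet
  facet normal -1.0000 0.0000 0.0000
    outer loop
      vertex 0.0 0.0 6.0
      vertex 0.0 9.0 0.0
      vertex 0.0 0.0 0.0
    endloop
  endfacet
  facet normal 1.0000 0.0000 0.0000
    outer loop
      vertex 24.0 0.0 0.0
      vertex 24.0 9.0 0.0
      vertex 24.0 0.0 6.0
    endloop
  endfacet
endsolid part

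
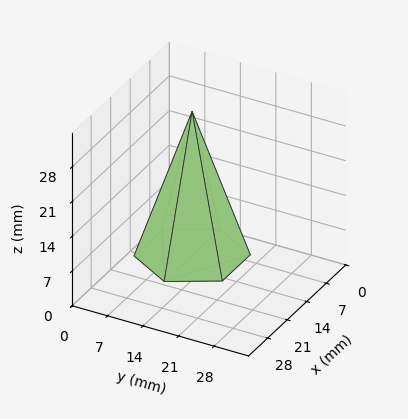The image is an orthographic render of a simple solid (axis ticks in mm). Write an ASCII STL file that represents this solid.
Reading the render: the shape is a regular 6-sided pyramid, base circumscribed radius ≈ 10 mm, apex at z ≈ 29 mm (dimensions read to the nearest mm from the axis ticks). For the STL, each face is triangulated and given an outward normal.

solid part
  facet normal 0.0000 0.0000 -1.0000
    outer loop
      vertex 5.0 18.7 0.0
      vertex 15.0 18.7 0.0
      vertex 20.0 10.0 0.0
    endloop
  endfacet
  facet normal 0.0000 0.0000 -1.0000
    outer loop
      vertex 0.0 10.0 0.0
      vertex 5.0 18.7 0.0
      vertex 20.0 10.0 0.0
    endloop
  endfacet
  facet normal 0.0000 0.0000 -1.0000
    outer loop
      vertex 5.0 1.3 0.0
      vertex 0.0 10.0 0.0
      vertex 20.0 10.0 0.0
    endloop
  endfacet
  facet normal 0.0000 0.0000 -1.0000
    outer loop
      vertex 15.0 1.3 0.0
      vertex 5.0 1.3 0.0
      vertex 20.0 10.0 0.0
    endloop
  endfacet
  facet normal 0.8307 0.4774 0.2864
    outer loop
      vertex 20.0 10.0 0.0
      vertex 15.0 18.7 0.0
      vertex 10.0 10.0 29.0
    endloop
  endfacet
  facet normal 0.0000 0.9578 0.2873
    outer loop
      vertex 15.0 18.7 0.0
      vertex 5.0 18.7 0.0
      vertex 10.0 10.0 29.0
    endloop
  endfacet
  facet normal -0.8307 0.4774 0.2864
    outer loop
      vertex 5.0 18.7 0.0
      vertex 0.0 10.0 0.0
      vertex 10.0 10.0 29.0
    endloop
  endfacet
  facet normal -0.8307 -0.4774 0.2864
    outer loop
      vertex 0.0 10.0 0.0
      vertex 5.0 1.3 0.0
      vertex 10.0 10.0 29.0
    endloop
  endfacet
  facet normal 0.0000 -0.9578 0.2873
    outer loop
      vertex 5.0 1.3 0.0
      vertex 15.0 1.3 0.0
      vertex 10.0 10.0 29.0
    endloop
  endfacet
  facet normal 0.8307 -0.4774 0.2864
    outer loop
      vertex 15.0 1.3 0.0
      vertex 20.0 10.0 0.0
      vertex 10.0 10.0 29.0
    endloop
  endfacet
endsolid part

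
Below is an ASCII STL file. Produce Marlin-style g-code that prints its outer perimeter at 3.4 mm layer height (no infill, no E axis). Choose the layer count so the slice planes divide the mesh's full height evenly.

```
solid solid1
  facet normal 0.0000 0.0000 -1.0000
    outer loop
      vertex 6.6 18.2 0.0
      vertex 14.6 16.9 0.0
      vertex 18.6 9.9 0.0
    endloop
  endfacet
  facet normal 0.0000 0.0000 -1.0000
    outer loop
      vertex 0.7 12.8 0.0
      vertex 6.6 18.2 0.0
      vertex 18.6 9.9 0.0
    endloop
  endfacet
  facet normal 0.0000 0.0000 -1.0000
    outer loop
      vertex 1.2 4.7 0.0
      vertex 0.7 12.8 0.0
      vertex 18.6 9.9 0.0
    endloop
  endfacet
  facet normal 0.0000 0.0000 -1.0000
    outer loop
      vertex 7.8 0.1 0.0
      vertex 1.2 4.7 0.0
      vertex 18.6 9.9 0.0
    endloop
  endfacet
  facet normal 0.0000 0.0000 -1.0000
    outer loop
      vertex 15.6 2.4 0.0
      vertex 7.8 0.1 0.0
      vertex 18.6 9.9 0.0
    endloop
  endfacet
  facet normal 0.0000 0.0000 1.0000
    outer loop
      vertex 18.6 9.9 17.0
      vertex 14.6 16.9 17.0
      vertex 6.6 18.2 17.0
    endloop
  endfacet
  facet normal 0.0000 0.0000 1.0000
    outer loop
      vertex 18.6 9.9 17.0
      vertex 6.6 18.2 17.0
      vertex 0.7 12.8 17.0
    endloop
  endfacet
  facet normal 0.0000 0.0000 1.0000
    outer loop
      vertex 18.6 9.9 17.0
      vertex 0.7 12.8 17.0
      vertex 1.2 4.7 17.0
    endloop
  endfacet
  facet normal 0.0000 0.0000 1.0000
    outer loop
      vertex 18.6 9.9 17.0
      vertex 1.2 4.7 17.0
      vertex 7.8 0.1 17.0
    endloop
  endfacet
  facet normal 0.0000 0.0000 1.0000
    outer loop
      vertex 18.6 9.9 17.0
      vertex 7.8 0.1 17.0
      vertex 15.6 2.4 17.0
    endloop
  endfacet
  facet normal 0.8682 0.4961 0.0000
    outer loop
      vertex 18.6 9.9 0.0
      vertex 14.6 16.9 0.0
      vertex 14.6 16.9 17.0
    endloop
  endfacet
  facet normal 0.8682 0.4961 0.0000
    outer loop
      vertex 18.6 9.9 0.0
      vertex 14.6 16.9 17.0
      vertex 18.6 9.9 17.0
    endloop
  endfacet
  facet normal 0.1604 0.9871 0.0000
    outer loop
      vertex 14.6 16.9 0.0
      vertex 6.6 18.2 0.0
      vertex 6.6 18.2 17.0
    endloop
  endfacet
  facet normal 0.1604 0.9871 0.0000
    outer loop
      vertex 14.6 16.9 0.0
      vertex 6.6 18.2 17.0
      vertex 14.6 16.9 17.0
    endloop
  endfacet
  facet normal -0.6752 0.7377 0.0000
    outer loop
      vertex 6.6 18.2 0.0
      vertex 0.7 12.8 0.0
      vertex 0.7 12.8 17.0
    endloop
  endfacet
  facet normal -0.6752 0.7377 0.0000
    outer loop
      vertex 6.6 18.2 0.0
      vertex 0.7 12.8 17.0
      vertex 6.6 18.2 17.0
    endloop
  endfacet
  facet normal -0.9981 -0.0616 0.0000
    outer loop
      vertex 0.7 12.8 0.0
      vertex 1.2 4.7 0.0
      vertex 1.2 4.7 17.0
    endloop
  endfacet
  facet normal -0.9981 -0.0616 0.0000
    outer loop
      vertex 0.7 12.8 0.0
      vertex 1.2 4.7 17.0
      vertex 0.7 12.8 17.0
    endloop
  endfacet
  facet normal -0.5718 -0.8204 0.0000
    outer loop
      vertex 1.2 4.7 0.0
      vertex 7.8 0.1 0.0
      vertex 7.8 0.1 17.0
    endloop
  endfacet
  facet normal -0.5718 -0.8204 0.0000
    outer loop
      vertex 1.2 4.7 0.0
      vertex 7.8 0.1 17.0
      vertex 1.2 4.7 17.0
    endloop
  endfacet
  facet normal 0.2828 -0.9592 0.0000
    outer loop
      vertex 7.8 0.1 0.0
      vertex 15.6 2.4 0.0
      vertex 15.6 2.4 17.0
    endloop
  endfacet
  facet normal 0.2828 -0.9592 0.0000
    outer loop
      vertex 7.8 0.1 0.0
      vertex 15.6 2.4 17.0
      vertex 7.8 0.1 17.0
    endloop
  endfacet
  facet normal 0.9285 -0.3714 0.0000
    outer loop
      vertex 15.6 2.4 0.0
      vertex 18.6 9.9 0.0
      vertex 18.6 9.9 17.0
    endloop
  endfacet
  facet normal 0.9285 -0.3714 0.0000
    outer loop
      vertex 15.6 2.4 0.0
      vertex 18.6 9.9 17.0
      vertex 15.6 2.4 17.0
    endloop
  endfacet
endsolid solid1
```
; perimeter-only toolpath
G21 ; units = mm
G90 ; absolute positioning
G28 ; home
; layer 1
G0 Z3.4
G0 X18.6 Y9.9
G1 X14.6 Y16.9
G1 X6.6 Y18.2
G1 X0.7 Y12.8
G1 X1.2 Y4.7
G1 X7.8 Y0.1
G1 X15.6 Y2.4
G1 X18.6 Y9.9
; layer 2
G0 Z6.8
G0 X18.6 Y9.9
G1 X14.6 Y16.9
G1 X6.6 Y18.2
G1 X0.7 Y12.8
G1 X1.2 Y4.7
G1 X7.8 Y0.1
G1 X15.6 Y2.4
G1 X18.6 Y9.9
; layer 3
G0 Z10.2
G0 X18.6 Y9.9
G1 X14.6 Y16.9
G1 X6.6 Y18.2
G1 X0.7 Y12.8
G1 X1.2 Y4.7
G1 X7.8 Y0.1
G1 X15.6 Y2.4
G1 X18.6 Y9.9
; layer 4
G0 Z13.6
G0 X18.6 Y9.9
G1 X14.6 Y16.9
G1 X6.6 Y18.2
G1 X0.7 Y12.8
G1 X1.2 Y4.7
G1 X7.8 Y0.1
G1 X15.6 Y2.4
G1 X18.6 Y9.9
; layer 5
G0 Z17.0
G0 X18.6 Y9.9
G1 X14.6 Y16.9
G1 X6.6 Y18.2
G1 X0.7 Y12.8
G1 X1.2 Y4.7
G1 X7.8 Y0.1
G1 X15.6 Y2.4
G1 X18.6 Y9.9
M2 ; end

The solid is a regular 7-sided prism (a cylinder approximated with 7 flat sides), circumscribed radius ≈ 9.3 mm, height ≈ 17 mm. Slicing at Δz = 3.4 mm — 5 equal slices spanning the solid's height, so layer i sits at z = i·h/5 — gives 5 non-empty perimeters. Each is a 7-segment closed polygon; G0 lifts to the layer z and rapids to the start vertex, then G1 traces the edges.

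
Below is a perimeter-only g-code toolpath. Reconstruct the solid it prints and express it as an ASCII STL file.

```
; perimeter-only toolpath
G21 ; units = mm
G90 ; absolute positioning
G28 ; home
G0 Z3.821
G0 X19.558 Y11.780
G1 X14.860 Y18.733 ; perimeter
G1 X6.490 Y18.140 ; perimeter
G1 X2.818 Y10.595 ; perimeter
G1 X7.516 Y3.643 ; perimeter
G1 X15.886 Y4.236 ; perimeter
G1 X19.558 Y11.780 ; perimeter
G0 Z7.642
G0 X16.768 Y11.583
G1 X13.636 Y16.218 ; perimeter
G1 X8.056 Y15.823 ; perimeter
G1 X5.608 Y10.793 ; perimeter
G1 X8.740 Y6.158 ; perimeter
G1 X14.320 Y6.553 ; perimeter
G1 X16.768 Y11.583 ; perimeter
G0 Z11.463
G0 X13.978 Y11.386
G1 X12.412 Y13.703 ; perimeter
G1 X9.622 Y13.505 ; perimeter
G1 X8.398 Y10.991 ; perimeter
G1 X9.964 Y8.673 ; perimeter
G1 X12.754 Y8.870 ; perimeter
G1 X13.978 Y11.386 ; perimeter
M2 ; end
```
solid part
  facet normal 0.0000 0.0000 -1.0000
    outer loop
      vertex 4.924 20.458 0.000
      vertex 16.084 21.248 0.000
      vertex 22.348 11.978 0.000
    endloop
  endfacet
  facet normal 0.0000 0.0000 -1.0000
    outer loop
      vertex 0.028 10.398 0.000
      vertex 4.924 20.458 0.000
      vertex 22.348 11.978 0.000
    endloop
  endfacet
  facet normal 0.0000 0.0000 -1.0000
    outer loop
      vertex 6.292 1.128 0.000
      vertex 0.028 10.398 0.000
      vertex 22.348 11.978 0.000
    endloop
  endfacet
  facet normal 0.0000 0.0000 -1.0000
    outer loop
      vertex 17.452 1.918 0.000
      vertex 6.292 1.128 0.000
      vertex 22.348 11.978 0.000
    endloop
  endfacet
  facet normal 0.6998 0.4729 0.5354
    outer loop
      vertex 22.348 11.978 0.000
      vertex 16.084 21.248 0.000
      vertex 11.188 11.188 15.284
    endloop
  endfacet
  facet normal -0.0596 0.8425 0.5354
    outer loop
      vertex 16.084 21.248 0.000
      vertex 4.924 20.458 0.000
      vertex 11.188 11.188 15.284
    endloop
  endfacet
  facet normal -0.7594 0.3696 0.5354
    outer loop
      vertex 4.924 20.458 0.000
      vertex 0.028 10.398 0.000
      vertex 11.188 11.188 15.284
    endloop
  endfacet
  facet normal -0.6998 -0.4729 0.5354
    outer loop
      vertex 0.028 10.398 0.000
      vertex 6.292 1.128 0.000
      vertex 11.188 11.188 15.284
    endloop
  endfacet
  facet normal 0.0596 -0.8425 0.5354
    outer loop
      vertex 6.292 1.128 0.000
      vertex 17.452 1.918 0.000
      vertex 11.188 11.188 15.284
    endloop
  endfacet
  facet normal 0.7594 -0.3696 0.5354
    outer loop
      vertex 17.452 1.918 0.000
      vertex 22.348 11.978 0.000
      vertex 11.188 11.188 15.284
    endloop
  endfacet
endsolid part

The G0 Z moves step by Δz≈3.821 mm. The G1 loops shrink linearly with z, so the solid tapers from its base footprint up to z≈15.3. Closing with a flat bottom cap and the tapered top and triangulating gives 10 facets — a regular 6-sided pyramid, base circumscribed radius ≈ 11.2 mm, apex at z ≈ 15.3 mm.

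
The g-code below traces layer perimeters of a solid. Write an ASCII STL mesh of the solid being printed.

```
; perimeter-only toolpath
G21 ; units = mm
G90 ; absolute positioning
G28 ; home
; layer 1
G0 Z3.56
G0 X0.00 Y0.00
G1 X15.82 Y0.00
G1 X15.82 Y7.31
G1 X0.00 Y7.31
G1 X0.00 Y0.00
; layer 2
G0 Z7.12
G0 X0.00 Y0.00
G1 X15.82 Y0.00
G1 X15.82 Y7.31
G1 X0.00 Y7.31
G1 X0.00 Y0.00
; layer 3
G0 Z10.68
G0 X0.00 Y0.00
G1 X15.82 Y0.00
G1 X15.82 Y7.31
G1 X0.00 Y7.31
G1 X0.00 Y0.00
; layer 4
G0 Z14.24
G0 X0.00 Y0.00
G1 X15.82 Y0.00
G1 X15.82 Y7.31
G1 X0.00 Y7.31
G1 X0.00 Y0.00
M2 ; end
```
solid part
  facet normal 0.0000 0.0000 -1.0000
    outer loop
      vertex 15.82 7.31 0.00
      vertex 15.82 0.00 0.00
      vertex 0.00 0.00 0.00
    endloop
  endfacet
  facet normal 0.0000 0.0000 -1.0000
    outer loop
      vertex 0.00 7.31 0.00
      vertex 15.82 7.31 0.00
      vertex 0.00 0.00 0.00
    endloop
  endfacet
  facet normal 0.0000 0.0000 1.0000
    outer loop
      vertex 0.00 0.00 14.24
      vertex 15.82 0.00 14.24
      vertex 15.82 7.31 14.24
    endloop
  endfacet
  facet normal 0.0000 0.0000 1.0000
    outer loop
      vertex 0.00 0.00 14.24
      vertex 15.82 7.31 14.24
      vertex 0.00 7.31 14.24
    endloop
  endfacet
  facet normal 0.0000 -1.0000 0.0000
    outer loop
      vertex 0.00 0.00 0.00
      vertex 15.82 0.00 0.00
      vertex 15.82 0.00 14.24
    endloop
  endfacet
  facet normal 0.0000 -1.0000 0.0000
    outer loop
      vertex 0.00 0.00 0.00
      vertex 15.82 0.00 14.24
      vertex 0.00 0.00 14.24
    endloop
  endfacet
  facet normal 0.0000 1.0000 0.0000
    outer loop
      vertex 15.82 7.31 14.24
      vertex 15.82 7.31 0.00
      vertex 0.00 7.31 0.00
    endloop
  endfacet
  facet normal 0.0000 1.0000 0.0000
    outer loop
      vertex 0.00 7.31 14.24
      vertex 15.82 7.31 14.24
      vertex 0.00 7.31 0.00
    endloop
  endfacet
  facet normal -1.0000 0.0000 0.0000
    outer loop
      vertex 0.00 7.31 14.24
      vertex 0.00 7.31 0.00
      vertex 0.00 0.00 0.00
    endloop
  endfacet
  facet normal -1.0000 0.0000 0.0000
    outer loop
      vertex 0.00 0.00 14.24
      vertex 0.00 7.31 14.24
      vertex 0.00 0.00 0.00
    endloop
  endfacet
  facet normal 1.0000 0.0000 0.0000
    outer loop
      vertex 15.82 0.00 0.00
      vertex 15.82 7.31 0.00
      vertex 15.82 7.31 14.24
    endloop
  endfacet
  facet normal 1.0000 0.0000 0.0000
    outer loop
      vertex 15.82 0.00 0.00
      vertex 15.82 7.31 14.24
      vertex 15.82 0.00 14.24
    endloop
  endfacet
endsolid part

The G0 Z moves step by Δz≈3.56 mm. Every layer's G1 loop is the same polygon, so the solid is a straight extrusion of it from z=0 to z≈14.2. Closing with flat bottom and top caps and triangulating gives 12 facets — a rectangular box, roughly 15.8 × 7.31 mm footprint and 14.2 mm tall.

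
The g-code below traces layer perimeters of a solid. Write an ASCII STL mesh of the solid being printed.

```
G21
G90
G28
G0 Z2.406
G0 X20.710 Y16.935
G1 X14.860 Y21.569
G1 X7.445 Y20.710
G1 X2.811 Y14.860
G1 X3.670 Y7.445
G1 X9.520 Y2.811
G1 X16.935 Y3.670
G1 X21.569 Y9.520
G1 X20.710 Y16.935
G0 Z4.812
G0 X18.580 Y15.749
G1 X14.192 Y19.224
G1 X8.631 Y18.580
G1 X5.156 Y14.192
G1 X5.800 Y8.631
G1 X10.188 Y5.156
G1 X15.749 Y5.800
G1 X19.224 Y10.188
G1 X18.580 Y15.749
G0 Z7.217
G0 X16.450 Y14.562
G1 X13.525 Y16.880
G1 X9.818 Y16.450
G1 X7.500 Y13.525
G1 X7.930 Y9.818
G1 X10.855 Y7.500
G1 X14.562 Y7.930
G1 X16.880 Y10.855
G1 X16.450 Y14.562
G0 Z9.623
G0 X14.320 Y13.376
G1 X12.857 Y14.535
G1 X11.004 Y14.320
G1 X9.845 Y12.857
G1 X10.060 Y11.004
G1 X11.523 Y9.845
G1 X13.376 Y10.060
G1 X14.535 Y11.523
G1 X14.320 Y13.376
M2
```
solid part
  facet normal 0.0000 0.0000 -1.0000
    outer loop
      vertex 6.259 22.840 0.000
      vertex 15.527 23.914 0.000
      vertex 22.840 18.121 0.000
    endloop
  endfacet
  facet normal 0.0000 0.0000 -1.0000
    outer loop
      vertex 0.466 15.527 0.000
      vertex 6.259 22.840 0.000
      vertex 22.840 18.121 0.000
    endloop
  endfacet
  facet normal 0.0000 0.0000 -1.0000
    outer loop
      vertex 1.540 6.259 0.000
      vertex 0.466 15.527 0.000
      vertex 22.840 18.121 0.000
    endloop
  endfacet
  facet normal 0.0000 0.0000 -1.0000
    outer loop
      vertex 8.853 0.466 0.000
      vertex 1.540 6.259 0.000
      vertex 22.840 18.121 0.000
    endloop
  endfacet
  facet normal 0.0000 0.0000 -1.0000
    outer loop
      vertex 18.121 1.540 0.000
      vertex 8.853 0.466 0.000
      vertex 22.840 18.121 0.000
    endloop
  endfacet
  facet normal 0.0000 0.0000 -1.0000
    outer loop
      vertex 23.914 8.853 0.000
      vertex 18.121 1.540 0.000
      vertex 22.840 18.121 0.000
    endloop
  endfacet
  facet normal 0.4533 0.5722 0.6835
    outer loop
      vertex 22.840 18.121 0.000
      vertex 15.527 23.914 0.000
      vertex 12.190 12.190 12.029
    endloop
  endfacet
  facet normal -0.0840 0.7251 0.6834
    outer loop
      vertex 15.527 23.914 0.000
      vertex 6.259 22.840 0.000
      vertex 12.190 12.190 12.029
    endloop
  endfacet
  facet normal -0.5722 0.4533 0.6835
    outer loop
      vertex 6.259 22.840 0.000
      vertex 0.466 15.527 0.000
      vertex 12.190 12.190 12.029
    endloop
  endfacet
  facet normal -0.7251 -0.0840 0.6834
    outer loop
      vertex 0.466 15.527 0.000
      vertex 1.540 6.259 0.000
      vertex 12.190 12.190 12.029
    endloop
  endfacet
  facet normal -0.4533 -0.5722 0.6835
    outer loop
      vertex 1.540 6.259 0.000
      vertex 8.853 0.466 0.000
      vertex 12.190 12.190 12.029
    endloop
  endfacet
  facet normal 0.0840 -0.7251 0.6834
    outer loop
      vertex 8.853 0.466 0.000
      vertex 18.121 1.540 0.000
      vertex 12.190 12.190 12.029
    endloop
  endfacet
  facet normal 0.5722 -0.4533 0.6835
    outer loop
      vertex 18.121 1.540 0.000
      vertex 23.914 8.853 0.000
      vertex 12.190 12.190 12.029
    endloop
  endfacet
  facet normal 0.7251 0.0840 0.6834
    outer loop
      vertex 23.914 8.853 0.000
      vertex 22.840 18.121 0.000
      vertex 12.190 12.190 12.029
    endloop
  endfacet
endsolid part

The G0 Z moves step by Δz≈2.406 mm. The G1 loops shrink linearly with z, so the solid tapers from its base footprint up to z≈12. Closing with a flat bottom cap and the tapered top and triangulating gives 14 facets — a regular 8-sided pyramid, base circumscribed radius ≈ 12.2 mm, apex at z ≈ 12 mm.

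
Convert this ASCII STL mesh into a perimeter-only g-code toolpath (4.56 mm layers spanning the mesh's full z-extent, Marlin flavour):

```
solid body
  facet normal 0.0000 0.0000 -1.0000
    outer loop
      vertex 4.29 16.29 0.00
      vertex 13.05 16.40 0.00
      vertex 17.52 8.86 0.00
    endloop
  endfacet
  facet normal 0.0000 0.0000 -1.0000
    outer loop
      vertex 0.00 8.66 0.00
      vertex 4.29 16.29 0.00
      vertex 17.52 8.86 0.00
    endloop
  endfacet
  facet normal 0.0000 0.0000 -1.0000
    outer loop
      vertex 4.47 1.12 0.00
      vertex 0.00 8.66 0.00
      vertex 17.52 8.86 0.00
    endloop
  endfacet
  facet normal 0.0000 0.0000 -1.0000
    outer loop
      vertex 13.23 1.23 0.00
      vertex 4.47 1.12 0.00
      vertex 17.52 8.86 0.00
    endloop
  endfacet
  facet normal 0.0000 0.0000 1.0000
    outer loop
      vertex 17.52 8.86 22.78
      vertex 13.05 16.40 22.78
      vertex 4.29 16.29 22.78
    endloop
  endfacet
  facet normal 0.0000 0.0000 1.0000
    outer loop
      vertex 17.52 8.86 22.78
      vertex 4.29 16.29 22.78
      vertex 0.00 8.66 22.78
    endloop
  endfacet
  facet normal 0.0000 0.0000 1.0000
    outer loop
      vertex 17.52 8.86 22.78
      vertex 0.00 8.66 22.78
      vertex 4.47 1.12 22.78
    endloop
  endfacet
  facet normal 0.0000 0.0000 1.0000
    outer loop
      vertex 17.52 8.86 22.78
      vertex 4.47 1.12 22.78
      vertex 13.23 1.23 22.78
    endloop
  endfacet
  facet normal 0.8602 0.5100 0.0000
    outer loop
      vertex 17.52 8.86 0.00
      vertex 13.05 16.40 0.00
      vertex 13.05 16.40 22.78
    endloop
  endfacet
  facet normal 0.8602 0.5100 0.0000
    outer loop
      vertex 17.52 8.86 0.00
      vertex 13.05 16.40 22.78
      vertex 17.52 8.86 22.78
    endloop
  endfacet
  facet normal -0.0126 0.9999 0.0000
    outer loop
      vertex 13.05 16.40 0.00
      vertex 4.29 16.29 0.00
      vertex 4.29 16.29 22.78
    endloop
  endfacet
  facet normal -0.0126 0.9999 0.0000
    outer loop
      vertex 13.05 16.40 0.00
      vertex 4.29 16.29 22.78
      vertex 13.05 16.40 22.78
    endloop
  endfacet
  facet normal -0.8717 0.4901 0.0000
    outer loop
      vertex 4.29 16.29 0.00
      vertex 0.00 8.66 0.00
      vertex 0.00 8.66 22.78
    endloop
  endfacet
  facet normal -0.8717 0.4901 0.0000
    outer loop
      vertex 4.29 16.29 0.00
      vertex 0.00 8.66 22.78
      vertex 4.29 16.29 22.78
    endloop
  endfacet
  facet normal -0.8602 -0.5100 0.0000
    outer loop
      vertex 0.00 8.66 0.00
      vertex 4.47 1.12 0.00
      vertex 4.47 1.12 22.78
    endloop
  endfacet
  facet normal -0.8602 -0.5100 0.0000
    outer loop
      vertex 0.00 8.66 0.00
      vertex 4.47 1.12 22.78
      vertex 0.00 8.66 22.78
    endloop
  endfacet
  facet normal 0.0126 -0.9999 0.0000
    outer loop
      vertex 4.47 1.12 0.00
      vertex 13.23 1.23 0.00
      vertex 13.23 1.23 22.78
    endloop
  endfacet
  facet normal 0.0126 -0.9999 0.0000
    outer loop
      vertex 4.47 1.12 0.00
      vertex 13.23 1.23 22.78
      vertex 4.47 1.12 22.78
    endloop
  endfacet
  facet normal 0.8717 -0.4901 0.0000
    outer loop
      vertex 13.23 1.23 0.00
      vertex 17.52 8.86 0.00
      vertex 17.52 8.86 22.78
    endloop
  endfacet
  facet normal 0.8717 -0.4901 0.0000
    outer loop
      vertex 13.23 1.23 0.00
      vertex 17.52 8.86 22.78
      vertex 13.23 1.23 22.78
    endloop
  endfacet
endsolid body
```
; perimeter-only toolpath
G21 ; units = mm
G90 ; absolute positioning
G28 ; home
; layer 1
G0 Z4.56
G0 X17.52 Y8.86
G1 X13.05 Y16.40
G1 X4.29 Y16.29
G1 X0.00 Y8.66
G1 X4.47 Y1.12
G1 X13.23 Y1.23
G1 X17.52 Y8.86
; layer 2
G0 Z9.11
G0 X17.52 Y8.86
G1 X13.05 Y16.40
G1 X4.29 Y16.29
G1 X0.00 Y8.66
G1 X4.47 Y1.12
G1 X13.23 Y1.23
G1 X17.52 Y8.86
; layer 3
G0 Z13.67
G0 X17.52 Y8.86
G1 X13.05 Y16.40
G1 X4.29 Y16.29
G1 X0.00 Y8.66
G1 X4.47 Y1.12
G1 X13.23 Y1.23
G1 X17.52 Y8.86
; layer 4
G0 Z18.22
G0 X17.52 Y8.86
G1 X13.05 Y16.40
G1 X4.29 Y16.29
G1 X0.00 Y8.66
G1 X4.47 Y1.12
G1 X13.23 Y1.23
G1 X17.52 Y8.86
; layer 5
G0 Z22.78
G0 X17.52 Y8.86
G1 X13.05 Y16.40
G1 X4.29 Y16.29
G1 X0.00 Y8.66
G1 X4.47 Y1.12
G1 X13.23 Y1.23
G1 X17.52 Y8.86
M2 ; end

The solid is a regular 6-sided prism (a cylinder approximated with 6 flat sides), circumscribed radius ≈ 8.76 mm, height ≈ 22.8 mm. Slicing at Δz = 4.56 mm — 5 equal slices spanning the solid's height, so layer i sits at z = i·h/5 — gives 5 non-empty perimeters. Each is a 6-segment closed polygon; G0 lifts to the layer z and rapids to the start vertex, then G1 traces the edges.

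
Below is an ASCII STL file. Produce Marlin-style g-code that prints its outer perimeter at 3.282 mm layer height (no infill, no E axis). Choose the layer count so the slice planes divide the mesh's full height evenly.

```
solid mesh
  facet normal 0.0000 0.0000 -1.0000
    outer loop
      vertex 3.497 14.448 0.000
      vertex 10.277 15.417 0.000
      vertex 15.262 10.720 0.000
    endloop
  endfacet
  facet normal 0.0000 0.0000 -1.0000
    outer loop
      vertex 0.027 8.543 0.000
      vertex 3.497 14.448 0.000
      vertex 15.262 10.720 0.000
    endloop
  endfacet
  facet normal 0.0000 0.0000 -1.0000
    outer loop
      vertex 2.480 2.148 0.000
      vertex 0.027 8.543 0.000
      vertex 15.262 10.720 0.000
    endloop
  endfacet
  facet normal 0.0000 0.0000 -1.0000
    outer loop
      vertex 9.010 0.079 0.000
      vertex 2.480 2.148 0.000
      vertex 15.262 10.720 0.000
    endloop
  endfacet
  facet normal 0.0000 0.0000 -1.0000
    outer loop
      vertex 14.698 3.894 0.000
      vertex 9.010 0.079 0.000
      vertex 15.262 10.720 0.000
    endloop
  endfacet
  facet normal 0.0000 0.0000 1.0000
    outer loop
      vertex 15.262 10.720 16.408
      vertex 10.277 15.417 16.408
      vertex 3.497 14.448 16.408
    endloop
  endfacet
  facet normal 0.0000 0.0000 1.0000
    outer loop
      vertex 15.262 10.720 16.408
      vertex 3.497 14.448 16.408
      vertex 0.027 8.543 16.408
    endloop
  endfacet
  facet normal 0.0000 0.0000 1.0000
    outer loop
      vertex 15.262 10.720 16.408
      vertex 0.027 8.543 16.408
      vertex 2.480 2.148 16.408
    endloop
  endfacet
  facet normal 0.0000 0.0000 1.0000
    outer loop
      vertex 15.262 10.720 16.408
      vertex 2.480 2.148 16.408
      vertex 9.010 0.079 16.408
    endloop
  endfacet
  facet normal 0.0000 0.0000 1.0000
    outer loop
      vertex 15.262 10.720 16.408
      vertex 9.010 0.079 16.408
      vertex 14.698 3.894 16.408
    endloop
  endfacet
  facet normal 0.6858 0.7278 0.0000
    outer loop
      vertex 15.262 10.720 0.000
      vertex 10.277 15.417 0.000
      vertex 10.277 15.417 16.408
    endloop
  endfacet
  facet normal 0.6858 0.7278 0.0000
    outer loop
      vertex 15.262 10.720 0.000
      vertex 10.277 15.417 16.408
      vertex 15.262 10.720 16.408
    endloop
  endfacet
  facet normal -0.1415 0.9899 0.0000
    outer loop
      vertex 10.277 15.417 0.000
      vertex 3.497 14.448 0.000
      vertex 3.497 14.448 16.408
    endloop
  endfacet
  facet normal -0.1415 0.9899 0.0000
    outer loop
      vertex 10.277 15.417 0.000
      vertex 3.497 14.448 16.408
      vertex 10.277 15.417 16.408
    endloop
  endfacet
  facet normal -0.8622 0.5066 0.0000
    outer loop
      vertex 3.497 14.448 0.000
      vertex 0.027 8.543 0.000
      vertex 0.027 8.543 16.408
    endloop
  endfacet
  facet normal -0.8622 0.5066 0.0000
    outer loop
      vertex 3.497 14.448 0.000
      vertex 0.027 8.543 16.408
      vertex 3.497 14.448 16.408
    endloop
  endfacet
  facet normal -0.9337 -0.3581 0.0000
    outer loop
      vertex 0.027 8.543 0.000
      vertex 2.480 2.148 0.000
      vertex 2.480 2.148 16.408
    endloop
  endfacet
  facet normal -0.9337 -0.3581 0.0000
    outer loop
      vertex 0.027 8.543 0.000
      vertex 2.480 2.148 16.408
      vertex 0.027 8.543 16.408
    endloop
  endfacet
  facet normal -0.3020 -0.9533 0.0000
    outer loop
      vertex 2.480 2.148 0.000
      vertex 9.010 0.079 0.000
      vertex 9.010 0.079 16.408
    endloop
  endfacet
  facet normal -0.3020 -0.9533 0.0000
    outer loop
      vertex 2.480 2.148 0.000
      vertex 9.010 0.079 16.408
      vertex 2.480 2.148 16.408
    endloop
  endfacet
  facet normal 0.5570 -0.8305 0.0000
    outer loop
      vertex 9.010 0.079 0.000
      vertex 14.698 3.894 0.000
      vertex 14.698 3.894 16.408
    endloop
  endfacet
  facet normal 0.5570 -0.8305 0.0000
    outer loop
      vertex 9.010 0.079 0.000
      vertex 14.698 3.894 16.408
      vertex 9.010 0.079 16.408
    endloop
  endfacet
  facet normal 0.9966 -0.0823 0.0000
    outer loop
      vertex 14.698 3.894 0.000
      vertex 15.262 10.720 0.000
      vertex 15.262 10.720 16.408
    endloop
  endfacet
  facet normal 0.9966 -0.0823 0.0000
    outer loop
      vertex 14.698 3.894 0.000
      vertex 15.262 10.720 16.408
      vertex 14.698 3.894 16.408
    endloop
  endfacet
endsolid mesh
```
; perimeter-only toolpath
G21 ; units = mm
G90 ; absolute positioning
G28 ; home
; layer 1
G0 Z3.282
G0 X15.262 Y10.720
G1 X10.277 Y15.417
G1 X3.497 Y14.448
G1 X0.027 Y8.543
G1 X2.480 Y2.148
G1 X9.010 Y0.079
G1 X14.698 Y3.894
G1 X15.262 Y10.720
; layer 2
G0 Z6.563
G0 X15.262 Y10.720
G1 X10.277 Y15.417
G1 X3.497 Y14.448
G1 X0.027 Y8.543
G1 X2.480 Y2.148
G1 X9.010 Y0.079
G1 X14.698 Y3.894
G1 X15.262 Y10.720
; layer 3
G0 Z9.845
G0 X15.262 Y10.720
G1 X10.277 Y15.417
G1 X3.497 Y14.448
G1 X0.027 Y8.543
G1 X2.480 Y2.148
G1 X9.010 Y0.079
G1 X14.698 Y3.894
G1 X15.262 Y10.720
; layer 4
G0 Z13.126
G0 X15.262 Y10.720
G1 X10.277 Y15.417
G1 X3.497 Y14.448
G1 X0.027 Y8.543
G1 X2.480 Y2.148
G1 X9.010 Y0.079
G1 X14.698 Y3.894
G1 X15.262 Y10.720
; layer 5
G0 Z16.408
G0 X15.262 Y10.720
G1 X10.277 Y15.417
G1 X3.497 Y14.448
G1 X0.027 Y8.543
G1 X2.480 Y2.148
G1 X9.010 Y0.079
G1 X14.698 Y3.894
G1 X15.262 Y10.720
M2 ; end

The solid is a regular 7-sided prism (a cylinder approximated with 7 flat sides), circumscribed radius ≈ 7.89 mm, height ≈ 16.4 mm. Slicing at Δz = 3.282 mm — 5 equal slices spanning the solid's height, so layer i sits at z = i·h/5 — gives 5 non-empty perimeters. Each is a 7-segment closed polygon; G0 lifts to the layer z and rapids to the start vertex, then G1 traces the edges.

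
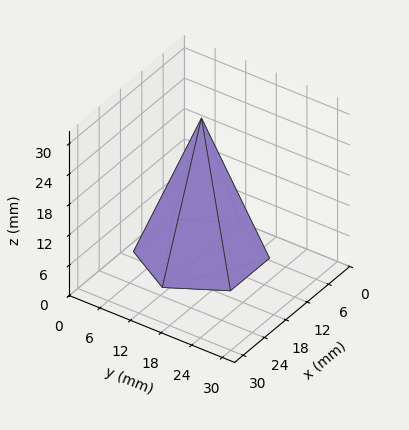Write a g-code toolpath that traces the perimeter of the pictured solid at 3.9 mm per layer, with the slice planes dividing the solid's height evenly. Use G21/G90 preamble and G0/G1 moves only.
Reading the render: the shape is a regular 6-sided pyramid, base circumscribed radius ≈ 11 mm, apex at z ≈ 27 mm (dimensions read to the nearest mm from the axis ticks). For the g-code, the solid's height is divided into equal slices at the stated Δz and each level perimeter traced with G1 moves after a G0 lift.

; perimeter-only toolpath
G21 ; units = mm
G90 ; absolute positioning
G28 ; home
; layer 1
G0 Z3.9
G0 X20.4 Y11.0
G1 X15.7 Y19.1
G1 X6.3 Y19.1
G1 X1.6 Y11.0
G1 X6.3 Y2.9
G1 X15.7 Y2.9
G1 X20.4 Y11.0
; layer 2
G0 Z7.7
G0 X18.9 Y11.0
G1 X14.9 Y17.8
G1 X7.1 Y17.8
G1 X3.1 Y11.0
G1 X7.1 Y4.2
G1 X14.9 Y4.2
G1 X18.9 Y11.0
; layer 3
G0 Z11.6
G0 X17.3 Y11.0
G1 X14.1 Y16.4
G1 X7.9 Y16.4
G1 X4.7 Y11.0
G1 X7.9 Y5.6
G1 X14.1 Y5.6
G1 X17.3 Y11.0
; layer 4
G0 Z15.4
G0 X15.7 Y11.0
G1 X13.4 Y15.1
G1 X8.6 Y15.1
G1 X6.3 Y11.0
G1 X8.6 Y6.9
G1 X13.4 Y6.9
G1 X15.7 Y11.0
; layer 5
G0 Z19.3
G0 X14.1 Y11.0
G1 X12.6 Y13.7
G1 X9.4 Y13.7
G1 X7.9 Y11.0
G1 X9.4 Y8.3
G1 X12.6 Y8.3
G1 X14.1 Y11.0
; layer 6
G0 Z23.1
G0 X12.6 Y11.0
G1 X11.8 Y12.4
G1 X10.2 Y12.4
G1 X9.4 Y11.0
G1 X10.2 Y9.6
G1 X11.8 Y9.6
G1 X12.6 Y11.0
M2 ; end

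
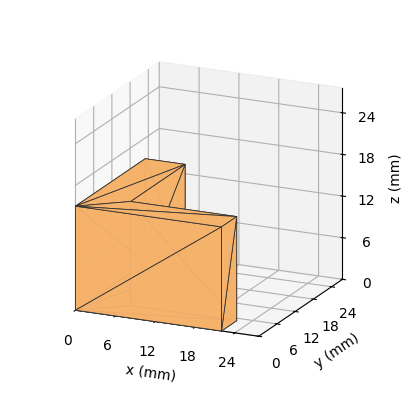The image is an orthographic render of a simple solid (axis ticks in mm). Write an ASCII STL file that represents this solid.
Reading the render: the shape is an L-shaped prism: outer 22 × 23 mm, arm thicknesses ≈ 5 mm (horizontal) and 6 mm (vertical), extruded 15 mm in z (dimensions read to the nearest mm from the axis ticks). For the STL, each face is triangulated and given an outward normal.

solid part
  facet normal 0.0000 0.0000 -1.0000
    outer loop
      vertex 22.00 5.00 0.00
      vertex 22.00 0.00 0.00
      vertex 0.00 0.00 0.00
    endloop
  endfacet
  facet normal 0.0000 0.0000 -1.0000
    outer loop
      vertex 6.00 5.00 0.00
      vertex 22.00 5.00 0.00
      vertex 0.00 0.00 0.00
    endloop
  endfacet
  facet normal 0.0000 0.0000 -1.0000
    outer loop
      vertex 6.00 23.00 0.00
      vertex 6.00 5.00 0.00
      vertex 0.00 0.00 0.00
    endloop
  endfacet
  facet normal 0.0000 0.0000 -1.0000
    outer loop
      vertex 0.00 23.00 0.00
      vertex 6.00 23.00 0.00
      vertex 0.00 0.00 0.00
    endloop
  endfacet
  facet normal 0.0000 0.0000 1.0000
    outer loop
      vertex 0.00 0.00 15.00
      vertex 22.00 0.00 15.00
      vertex 22.00 5.00 15.00
    endloop
  endfacet
  facet normal 0.0000 0.0000 1.0000
    outer loop
      vertex 0.00 0.00 15.00
      vertex 22.00 5.00 15.00
      vertex 6.00 5.00 15.00
    endloop
  endfacet
  facet normal 0.0000 0.0000 1.0000
    outer loop
      vertex 0.00 0.00 15.00
      vertex 6.00 5.00 15.00
      vertex 6.00 23.00 15.00
    endloop
  endfacet
  facet normal 0.0000 0.0000 1.0000
    outer loop
      vertex 0.00 0.00 15.00
      vertex 6.00 23.00 15.00
      vertex 0.00 23.00 15.00
    endloop
  endfacet
  facet normal 0.0000 -1.0000 0.0000
    outer loop
      vertex 0.00 0.00 0.00
      vertex 22.00 0.00 0.00
      vertex 22.00 0.00 15.00
    endloop
  endfacet
  facet normal 0.0000 -1.0000 0.0000
    outer loop
      vertex 0.00 0.00 0.00
      vertex 22.00 0.00 15.00
      vertex 0.00 0.00 15.00
    endloop
  endfacet
  facet normal 1.0000 0.0000 0.0000
    outer loop
      vertex 22.00 0.00 0.00
      vertex 22.00 5.00 0.00
      vertex 22.00 5.00 15.00
    endloop
  endfacet
  facet normal 1.0000 0.0000 0.0000
    outer loop
      vertex 22.00 0.00 0.00
      vertex 22.00 5.00 15.00
      vertex 22.00 0.00 15.00
    endloop
  endfacet
  facet normal 0.0000 1.0000 0.0000
    outer loop
      vertex 22.00 5.00 0.00
      vertex 6.00 5.00 0.00
      vertex 6.00 5.00 15.00
    endloop
  endfacet
  facet normal 0.0000 1.0000 0.0000
    outer loop
      vertex 22.00 5.00 0.00
      vertex 6.00 5.00 15.00
      vertex 22.00 5.00 15.00
    endloop
  endfacet
  facet normal 1.0000 0.0000 0.0000
    outer loop
      vertex 6.00 5.00 0.00
      vertex 6.00 23.00 0.00
      vertex 6.00 23.00 15.00
    endloop
  endfacet
  facet normal 1.0000 0.0000 0.0000
    outer loop
      vertex 6.00 5.00 0.00
      vertex 6.00 23.00 15.00
      vertex 6.00 5.00 15.00
    endloop
  endfacet
  facet normal 0.0000 1.0000 0.0000
    outer loop
      vertex 6.00 23.00 0.00
      vertex 0.00 23.00 0.00
      vertex 0.00 23.00 15.00
    endloop
  endfacet
  facet normal 0.0000 1.0000 0.0000
    outer loop
      vertex 6.00 23.00 0.00
      vertex 0.00 23.00 15.00
      vertex 6.00 23.00 15.00
    endloop
  endfacet
  facet normal -1.0000 0.0000 0.0000
    outer loop
      vertex 0.00 23.00 0.00
      vertex 0.00 0.00 0.00
      vertex 0.00 0.00 15.00
    endloop
  endfacet
  facet normal -1.0000 0.0000 0.0000
    outer loop
      vertex 0.00 23.00 0.00
      vertex 0.00 0.00 15.00
      vertex 0.00 23.00 15.00
    endloop
  endfacet
endsolid part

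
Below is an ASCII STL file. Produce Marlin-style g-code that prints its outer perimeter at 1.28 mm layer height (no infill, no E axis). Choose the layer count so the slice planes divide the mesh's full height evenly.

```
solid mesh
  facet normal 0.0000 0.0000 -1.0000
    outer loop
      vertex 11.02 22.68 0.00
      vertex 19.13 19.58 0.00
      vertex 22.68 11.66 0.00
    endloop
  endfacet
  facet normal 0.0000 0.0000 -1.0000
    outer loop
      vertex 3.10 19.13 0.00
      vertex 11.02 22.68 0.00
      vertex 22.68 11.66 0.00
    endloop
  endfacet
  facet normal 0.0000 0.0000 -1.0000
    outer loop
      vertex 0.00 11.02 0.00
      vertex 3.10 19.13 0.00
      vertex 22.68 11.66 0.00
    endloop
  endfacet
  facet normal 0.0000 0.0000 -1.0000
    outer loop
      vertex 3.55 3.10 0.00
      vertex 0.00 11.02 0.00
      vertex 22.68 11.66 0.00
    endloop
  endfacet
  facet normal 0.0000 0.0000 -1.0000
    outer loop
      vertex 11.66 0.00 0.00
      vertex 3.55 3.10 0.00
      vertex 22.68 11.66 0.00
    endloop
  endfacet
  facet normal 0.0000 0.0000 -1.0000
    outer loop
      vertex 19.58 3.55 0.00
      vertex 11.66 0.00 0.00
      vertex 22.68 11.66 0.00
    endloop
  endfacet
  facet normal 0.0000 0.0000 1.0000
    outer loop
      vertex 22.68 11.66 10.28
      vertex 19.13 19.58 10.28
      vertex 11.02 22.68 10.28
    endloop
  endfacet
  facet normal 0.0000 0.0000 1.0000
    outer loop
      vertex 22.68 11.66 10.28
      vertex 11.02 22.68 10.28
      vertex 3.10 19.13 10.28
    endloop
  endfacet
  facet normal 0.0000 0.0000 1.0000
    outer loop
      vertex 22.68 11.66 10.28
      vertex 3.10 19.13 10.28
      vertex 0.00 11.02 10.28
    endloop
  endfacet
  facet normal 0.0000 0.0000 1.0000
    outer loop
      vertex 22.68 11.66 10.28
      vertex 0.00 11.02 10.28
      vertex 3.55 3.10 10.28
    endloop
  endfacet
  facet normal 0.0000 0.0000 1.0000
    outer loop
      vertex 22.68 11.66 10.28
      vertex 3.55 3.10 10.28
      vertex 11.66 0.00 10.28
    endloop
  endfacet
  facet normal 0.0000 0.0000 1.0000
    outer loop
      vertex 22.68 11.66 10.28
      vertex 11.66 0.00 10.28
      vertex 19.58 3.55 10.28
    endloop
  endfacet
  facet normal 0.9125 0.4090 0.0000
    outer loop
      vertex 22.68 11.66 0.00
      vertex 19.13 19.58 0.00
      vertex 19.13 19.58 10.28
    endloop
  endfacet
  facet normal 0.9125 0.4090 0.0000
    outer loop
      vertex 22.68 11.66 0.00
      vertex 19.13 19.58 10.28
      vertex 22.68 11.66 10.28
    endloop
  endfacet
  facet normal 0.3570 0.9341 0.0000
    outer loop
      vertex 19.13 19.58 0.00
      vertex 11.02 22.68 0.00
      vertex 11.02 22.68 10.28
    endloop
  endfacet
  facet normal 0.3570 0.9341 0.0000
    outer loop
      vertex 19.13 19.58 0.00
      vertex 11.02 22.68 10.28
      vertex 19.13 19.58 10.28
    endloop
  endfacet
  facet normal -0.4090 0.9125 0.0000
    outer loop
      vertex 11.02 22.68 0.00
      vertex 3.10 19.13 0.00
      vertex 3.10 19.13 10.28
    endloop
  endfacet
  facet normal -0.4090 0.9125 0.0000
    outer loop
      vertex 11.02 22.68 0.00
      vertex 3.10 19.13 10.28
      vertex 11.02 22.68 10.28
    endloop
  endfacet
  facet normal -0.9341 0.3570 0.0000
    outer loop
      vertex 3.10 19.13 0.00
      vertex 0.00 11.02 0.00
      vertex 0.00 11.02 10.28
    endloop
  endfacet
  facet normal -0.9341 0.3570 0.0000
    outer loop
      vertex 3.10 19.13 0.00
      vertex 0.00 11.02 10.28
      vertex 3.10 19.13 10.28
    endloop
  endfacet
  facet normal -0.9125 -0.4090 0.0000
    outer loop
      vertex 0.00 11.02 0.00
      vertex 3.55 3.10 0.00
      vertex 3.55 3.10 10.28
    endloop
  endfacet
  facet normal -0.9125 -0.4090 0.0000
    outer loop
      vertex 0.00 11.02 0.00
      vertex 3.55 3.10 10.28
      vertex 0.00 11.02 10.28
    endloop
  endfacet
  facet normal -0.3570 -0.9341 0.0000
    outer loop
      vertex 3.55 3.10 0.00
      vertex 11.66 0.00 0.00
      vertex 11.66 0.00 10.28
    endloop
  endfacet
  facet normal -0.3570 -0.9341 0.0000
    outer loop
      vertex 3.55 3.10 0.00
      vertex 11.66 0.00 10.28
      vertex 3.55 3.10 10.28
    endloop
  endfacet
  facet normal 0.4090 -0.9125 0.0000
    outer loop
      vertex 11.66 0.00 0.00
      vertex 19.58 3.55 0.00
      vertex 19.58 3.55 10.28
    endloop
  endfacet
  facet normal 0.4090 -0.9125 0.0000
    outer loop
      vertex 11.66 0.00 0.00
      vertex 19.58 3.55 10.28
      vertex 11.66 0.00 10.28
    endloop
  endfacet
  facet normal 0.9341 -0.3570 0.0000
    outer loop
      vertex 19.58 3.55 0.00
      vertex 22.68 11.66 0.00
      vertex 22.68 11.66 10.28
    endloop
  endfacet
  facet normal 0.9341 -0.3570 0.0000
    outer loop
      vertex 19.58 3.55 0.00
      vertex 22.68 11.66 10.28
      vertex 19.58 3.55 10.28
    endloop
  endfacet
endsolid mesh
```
; perimeter-only toolpath
G21 ; units = mm
G90 ; absolute positioning
G28 ; home
; layer 1
G0 Z1.28
G0 X22.68 Y11.66
G1 X19.13 Y19.58
G1 X11.02 Y22.68
G1 X3.10 Y19.13
G1 X0.00 Y11.02
G1 X3.55 Y3.10
G1 X11.66 Y0.00
G1 X19.58 Y3.55
G1 X22.68 Y11.66
; layer 2
G0 Z2.57
G0 X22.68 Y11.66
G1 X19.13 Y19.58
G1 X11.02 Y22.68
G1 X3.10 Y19.13
G1 X0.00 Y11.02
G1 X3.55 Y3.10
G1 X11.66 Y0.00
G1 X19.58 Y3.55
G1 X22.68 Y11.66
; layer 3
G0 Z3.85
G0 X22.68 Y11.66
G1 X19.13 Y19.58
G1 X11.02 Y22.68
G1 X3.10 Y19.13
G1 X0.00 Y11.02
G1 X3.55 Y3.10
G1 X11.66 Y0.00
G1 X19.58 Y3.55
G1 X22.68 Y11.66
; layer 4
G0 Z5.14
G0 X22.68 Y11.66
G1 X19.13 Y19.58
G1 X11.02 Y22.68
G1 X3.10 Y19.13
G1 X0.00 Y11.02
G1 X3.55 Y3.10
G1 X11.66 Y0.00
G1 X19.58 Y3.55
G1 X22.68 Y11.66
; layer 5
G0 Z6.42
G0 X22.68 Y11.66
G1 X19.13 Y19.58
G1 X11.02 Y22.68
G1 X3.10 Y19.13
G1 X0.00 Y11.02
G1 X3.55 Y3.10
G1 X11.66 Y0.00
G1 X19.58 Y3.55
G1 X22.68 Y11.66
; layer 6
G0 Z7.71
G0 X22.68 Y11.66
G1 X19.13 Y19.58
G1 X11.02 Y22.68
G1 X3.10 Y19.13
G1 X0.00 Y11.02
G1 X3.55 Y3.10
G1 X11.66 Y0.00
G1 X19.58 Y3.55
G1 X22.68 Y11.66
; layer 7
G0 Z8.99
G0 X22.68 Y11.66
G1 X19.13 Y19.58
G1 X11.02 Y22.68
G1 X3.10 Y19.13
G1 X0.00 Y11.02
G1 X3.55 Y3.10
G1 X11.66 Y0.00
G1 X19.58 Y3.55
G1 X22.68 Y11.66
; layer 8
G0 Z10.28
G0 X22.68 Y11.66
G1 X19.13 Y19.58
G1 X11.02 Y22.68
G1 X3.10 Y19.13
G1 X0.00 Y11.02
G1 X3.55 Y3.10
G1 X11.66 Y0.00
G1 X19.58 Y3.55
G1 X22.68 Y11.66
M2 ; end

The solid is a regular 8-sided prism (a cylinder approximated with 8 flat sides), circumscribed radius ≈ 11.3 mm, height ≈ 10.3 mm. Slicing at Δz = 1.28 mm — 8 equal slices spanning the solid's height, so layer i sits at z = i·h/8 — gives 8 non-empty perimeters. Each is a 8-segment closed polygon; G0 lifts to the layer z and rapids to the start vertex, then G1 traces the edges.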